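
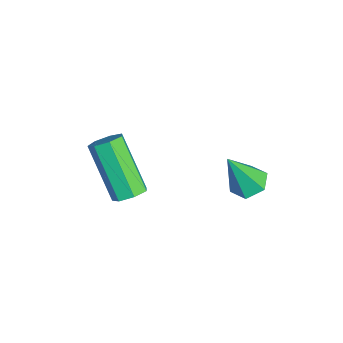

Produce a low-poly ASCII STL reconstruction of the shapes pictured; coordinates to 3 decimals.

solid 
facet normal 0.591 0.278 -0.757
outer loop
vertex -2.467 -0.034 -2.675
vertex -2.922 -0.109 -3.058
vertex -2.766 0.384 -2.755
endloop
endfacet
facet normal 0.566 0.526 0.635
outer loop
vertex -2.467 -0.034 -2.675
vertex -2.766 0.384 -2.755
vertex -3.742 -0.636 -1.039
endloop
endfacet
facet normal 0.567 0.526 0.635
outer loop
vertex -3.742 -0.636 -1.039
vertex -2.766 0.384 -2.755
vertex -4.041 -0.217 -1.119
endloop
endfacet
facet normal -0.591 -0.277 0.758
outer loop
vertex -3.742 -0.636 -1.039
vertex -4.041 -0.217 -1.119
vertex -4.198 -0.711 -1.422
endloop
endfacet
facet normal 0.591 0.279 -0.757
outer loop
vertex -2.766 0.384 -2.755
vertex -2.922 -0.109 -3.058
vertex -3.183 0.431 -3.063
endloop
endfacet
facet normal -0.096 0.956 0.276
outer loop
vertex -2.766 0.384 -2.755
vertex -3.183 0.431 -3.063
vertex -4.041 -0.217 -1.119
endloop
endfacet
facet normal -0.096 0.956 0.276
outer loop
vertex -4.041 -0.217 -1.119
vertex -3.183 0.431 -3.063
vertex -4.458 -0.17 -1.426
endloop
endfacet
facet normal -0.590 -0.278 0.758
outer loop
vertex -4.041 -0.217 -1.119
vertex -4.458 -0.17 -1.426
vertex -4.198 -0.711 -1.422
endloop
endfacet
facet normal 0.590 0.278 -0.758
outer loop
vertex -3.183 0.431 -3.063
vertex -2.922 -0.109 -3.058
vertex -3.404 0.071 -3.367
endloop
endfacet
facet normal -0.687 0.667 -0.290
outer loop
vertex -3.183 0.431 -3.063
vertex -3.404 0.071 -3.367
vertex -4.458 -0.17 -1.426
endloop
endfacet
facet normal -0.686 0.667 -0.290
outer loop
vertex -4.458 -0.17 -1.426
vertex -3.404 0.071 -3.367
vertex -4.679 -0.53 -1.731
endloop
endfacet
facet normal -0.591 -0.278 0.757
outer loop
vertex -4.458 -0.17 -1.426
vertex -4.679 -0.53 -1.731
vertex -4.198 -0.711 -1.422
endloop
endfacet
facet normal 0.590 0.279 -0.758
outer loop
vertex -3.404 0.071 -3.367
vertex -2.922 -0.109 -3.058
vertex -3.262 -0.425 -3.439
endloop
endfacet
facet normal -0.760 -0.125 -0.638
outer loop
vertex -3.404 0.071 -3.367
vertex -3.262 -0.425 -3.439
vertex -4.679 -0.53 -1.731
endloop
endfacet
facet normal -0.760 -0.125 -0.638
outer loop
vertex -4.679 -0.53 -1.731
vertex -3.262 -0.425 -3.439
vertex -4.537 -1.026 -1.803
endloop
endfacet
facet normal -0.591 -0.279 0.757
outer loop
vertex -4.679 -0.53 -1.731
vertex -4.537 -1.026 -1.803
vertex -4.198 -0.711 -1.422
endloop
endfacet
facet normal 0.590 0.279 -0.758
outer loop
vertex -3.262 -0.425 -3.439
vertex -2.922 -0.109 -3.058
vertex -2.864 -0.683 -3.224
endloop
endfacet
facet normal -0.260 -0.823 -0.505
outer loop
vertex -3.262 -0.425 -3.439
vertex -2.864 -0.683 -3.224
vertex -4.537 -1.026 -1.803
endloop
endfacet
facet normal -0.262 -0.822 -0.506
outer loop
vertex -4.537 -1.026 -1.803
vertex -2.864 -0.683 -3.224
vertex -4.14 -1.285 -1.588
endloop
endfacet
facet normal -0.592 -0.279 0.757
outer loop
vertex -4.537 -1.026 -1.803
vertex -4.14 -1.285 -1.588
vertex -4.198 -0.711 -1.422
endloop
endfacet
facet normal 0.590 0.279 -0.757
outer loop
vertex -2.864 -0.683 -3.224
vertex -2.922 -0.109 -3.058
vertex -2.51 -0.509 -2.884
endloop
endfacet
facet normal 0.435 -0.900 0.008
outer loop
vertex -2.864 -0.683 -3.224
vertex -2.51 -0.509 -2.884
vertex -4.14 -1.285 -1.588
endloop
endfacet
facet normal 0.435 -0.900 0.008
outer loop
vertex -4.14 -1.285 -1.588
vertex -2.51 -0.509 -2.884
vertex -3.786 -1.111 -1.248
endloop
endfacet
facet normal -0.590 -0.279 0.757
outer loop
vertex -4.14 -1.285 -1.588
vertex -3.786 -1.111 -1.248
vertex -4.198 -0.711 -1.422
endloop
endfacet
facet normal 0.591 0.279 -0.757
outer loop
vertex -2.51 -0.509 -2.884
vertex -2.922 -0.109 -3.058
vertex -2.467 -0.034 -2.675
endloop
endfacet
facet normal 0.803 -0.300 0.516
outer loop
vertex -2.51 -0.509 -2.884
vertex -2.467 -0.034 -2.675
vertex -3.786 -1.111 -1.248
endloop
endfacet
facet normal 0.803 -0.301 0.515
outer loop
vertex -3.786 -1.111 -1.248
vertex -2.467 -0.034 -2.675
vertex -3.742 -0.636 -1.039
endloop
endfacet
facet normal -0.590 -0.279 0.757
outer loop
vertex -3.786 -1.111 -1.248
vertex -3.742 -0.636 -1.039
vertex -4.198 -0.711 -1.422
endloop
endfacet
facet normal -0.097 0.419 -0.903
outer loop
vertex -0.625 3.668 -0.778
vertex -1.131 3.28 -0.904
vertex -1.227 3.859 -0.625
endloop
endfacet
facet normal 0.376 0.680 0.629
outer loop
vertex -0.625 3.668 -0.778
vertex -1.227 3.859 -0.625
vertex -0.969 2.58 0.604
endloop
endfacet
facet normal -0.097 0.419 -0.903
outer loop
vertex -1.227 3.859 -0.625
vertex -1.131 3.28 -0.904
vertex -1.733 3.47 -0.751
endloop
endfacet
facet normal -0.557 0.514 0.652
outer loop
vertex -1.227 3.859 -0.625
vertex -1.733 3.47 -0.751
vertex -0.969 2.58 0.604
endloop
endfacet
facet normal -0.097 0.419 -0.903
outer loop
vertex -1.733 3.47 -0.751
vertex -1.131 3.28 -0.904
vertex -1.637 2.891 -1.03
endloop
endfacet
facet normal -0.902 -0.300 0.312
outer loop
vertex -1.733 3.47 -0.751
vertex -1.637 2.891 -1.03
vertex -0.969 2.58 0.604
endloop
endfacet
facet normal -0.097 0.419 -0.903
outer loop
vertex -1.637 2.891 -1.03
vertex -1.131 3.28 -0.904
vertex -1.034 2.701 -1.183
endloop
endfacet
facet normal -0.312 -0.949 -0.053
outer loop
vertex -1.637 2.891 -1.03
vertex -1.034 2.701 -1.183
vertex -0.969 2.58 0.604
endloop
endfacet
facet normal -0.097 0.419 -0.903
outer loop
vertex -1.034 2.701 -1.183
vertex -1.131 3.28 -0.904
vertex -0.529 3.089 -1.057
endloop
endfacet
facet normal 0.619 -0.782 -0.075
outer loop
vertex -1.034 2.701 -1.183
vertex -0.529 3.089 -1.057
vertex -0.969 2.58 0.604
endloop
endfacet
facet normal -0.097 0.419 -0.903
outer loop
vertex -0.529 3.089 -1.057
vertex -1.131 3.28 -0.904
vertex -0.625 3.668 -0.778
endloop
endfacet
facet normal 0.964 0.032 0.265
outer loop
vertex -0.529 3.089 -1.057
vertex -0.625 3.668 -0.778
vertex -0.969 2.58 0.604
endloop
endfacet

endsolid


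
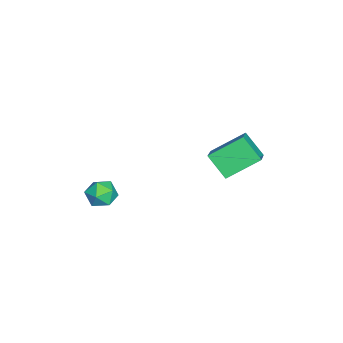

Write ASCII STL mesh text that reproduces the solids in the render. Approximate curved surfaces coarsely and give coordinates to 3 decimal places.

solid 
facet normal -0.364 -0.619 0.695
outer loop
vertex 1.215 0.821 3.298
vertex 0.605 2.232 4.235
vertex -0.068 0.753 2.565
endloop
endfacet
facet normal 0.339 -0.784 -0.520
outer loop
vertex 0.435 1.608 1.605
vertex 1.215 0.821 3.298
vertex -0.068 0.753 2.565
endloop
endfacet
facet normal -0.364 -0.619 0.695
outer loop
vertex -0.068 0.753 2.565
vertex 0.605 2.232 4.235
vertex -0.678 2.164 3.502
endloop
endfacet
facet normal -0.867 -0.046 -0.495
outer loop
vertex -0.678 2.164 3.502
vertex 0.435 1.608 1.605
vertex -0.068 0.753 2.565
endloop
endfacet
facet normal 0.867 0.046 0.495
outer loop
vertex 1.215 0.821 3.298
vertex 1.108 3.087 3.275
vertex 0.605 2.232 4.235
endloop
endfacet
facet normal 0.339 -0.784 -0.520
outer loop
vertex 1.718 1.676 2.338
vertex 1.215 0.821 3.298
vertex 0.435 1.608 1.605
endloop
endfacet
facet normal 0.867 0.046 0.495
outer loop
vertex 1.718 1.676 2.338
vertex 1.108 3.087 3.275
vertex 1.215 0.821 3.298
endloop
endfacet
facet normal -0.339 0.784 0.520
outer loop
vertex 0.605 2.232 4.235
vertex 1.108 3.087 3.275
vertex -0.678 2.164 3.502
endloop
endfacet
facet normal -0.867 -0.046 -0.495
outer loop
vertex -0.175 3.019 2.542
vertex 0.435 1.608 1.605
vertex -0.678 2.164 3.502
endloop
endfacet
facet normal -0.339 0.784 0.520
outer loop
vertex -0.678 2.164 3.502
vertex 1.108 3.087 3.275
vertex -0.175 3.019 2.542
endloop
endfacet
facet normal 0.364 0.619 -0.695
outer loop
vertex -0.175 3.019 2.542
vertex 1.718 1.676 2.338
vertex 0.435 1.608 1.605
endloop
endfacet
facet normal 0.364 0.619 -0.695
outer loop
vertex 1.108 3.087 3.275
vertex 1.718 1.676 2.338
vertex -0.175 3.019 2.542
endloop
endfacet
facet normal -0.795 0.605 -0.035
outer loop
vertex 3.275 -2.581 1.929
vertex 2.821 -3.185 1.795
vertex 2.96 -2.961 2.516
endloop
endfacet
facet normal -0.296 0.866 0.402
outer loop
vertex 3.275 -2.581 1.929
vertex 2.96 -2.961 2.516
vertex 3.691 -2.73 2.556
endloop
endfacet
facet normal 0.304 0.952 0.025
outer loop
vertex 3.275 -2.581 1.929
vertex 3.691 -2.73 2.556
vertex 4.004 -2.812 1.86
endloop
endfacet
facet normal 0.175 0.744 -0.645
outer loop
vertex 3.275 -2.581 1.929
vertex 4.004 -2.812 1.86
vertex 3.466 -3.093 1.39
endloop
endfacet
facet normal -0.504 0.530 -0.682
outer loop
vertex 3.275 -2.581 1.929
vertex 3.466 -3.093 1.39
vertex 2.821 -3.185 1.795
endloop
endfacet
facet normal -0.170 0.379 0.910
outer loop
vertex 3.691 -2.73 2.556
vertex 2.96 -2.961 2.516
vertex 3.494 -3.427 2.81
endloop
endfacet
facet normal -0.979 -0.042 0.202
outer loop
vertex 2.96 -2.961 2.516
vertex 2.821 -3.185 1.795
vertex 2.956 -3.708 2.34
endloop
endfacet
facet normal -0.508 -0.165 -0.846
outer loop
vertex 2.821 -3.185 1.795
vertex 3.466 -3.093 1.39
vertex 3.269 -3.79 1.644
endloop
endfacet
facet normal 0.591 0.182 -0.786
outer loop
vertex 3.466 -3.093 1.39
vertex 4.004 -2.812 1.86
vertex 4.0 -3.559 1.684
endloop
endfacet
facet normal 0.801 0.519 0.299
outer loop
vertex 4.004 -2.812 1.86
vertex 3.691 -2.73 2.556
vertex 4.139 -3.335 2.405
endloop
endfacet
facet normal -0.175 -0.744 0.645
outer loop
vertex 3.685 -3.939 2.271
vertex 3.494 -3.427 2.81
vertex 2.956 -3.708 2.34
endloop
endfacet
facet normal -0.304 -0.952 -0.025
outer loop
vertex 3.685 -3.939 2.271
vertex 2.956 -3.708 2.34
vertex 3.269 -3.79 1.644
endloop
endfacet
facet normal 0.296 -0.866 -0.402
outer loop
vertex 3.685 -3.939 2.271
vertex 3.269 -3.79 1.644
vertex 4.0 -3.559 1.684
endloop
endfacet
facet normal 0.795 -0.605 0.035
outer loop
vertex 3.685 -3.939 2.271
vertex 4.0 -3.559 1.684
vertex 4.139 -3.335 2.405
endloop
endfacet
facet normal 0.504 -0.530 0.682
outer loop
vertex 3.685 -3.939 2.271
vertex 4.139 -3.335 2.405
vertex 3.494 -3.427 2.81
endloop
endfacet
facet normal -0.591 -0.182 0.786
outer loop
vertex 2.956 -3.708 2.34
vertex 3.494 -3.427 2.81
vertex 2.96 -2.961 2.516
endloop
endfacet
facet normal -0.801 -0.519 -0.299
outer loop
vertex 3.269 -3.79 1.644
vertex 2.956 -3.708 2.34
vertex 2.821 -3.185 1.795
endloop
endfacet
facet normal 0.170 -0.379 -0.910
outer loop
vertex 4.0 -3.559 1.684
vertex 3.269 -3.79 1.644
vertex 3.466 -3.093 1.39
endloop
endfacet
facet normal 0.979 0.042 -0.202
outer loop
vertex 4.139 -3.335 2.405
vertex 4.0 -3.559 1.684
vertex 4.004 -2.812 1.86
endloop
endfacet
facet normal 0.508 0.165 0.846
outer loop
vertex 3.494 -3.427 2.81
vertex 4.139 -3.335 2.405
vertex 3.691 -2.73 2.556
endloop
endfacet

endsolid


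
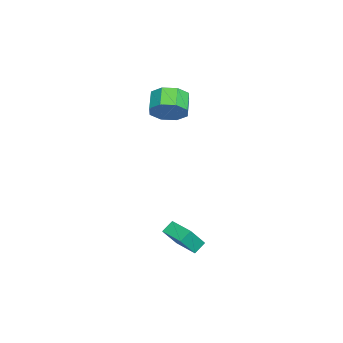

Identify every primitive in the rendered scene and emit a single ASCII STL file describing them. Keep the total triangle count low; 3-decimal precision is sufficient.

solid 
facet normal 0.869 0.120 -0.481
outer loop
vertex -1.522 0.971 4.35
vertex -2.06 1.298 3.46
vertex -1.644 1.796 4.336
endloop
endfacet
facet normal 0.473 0.085 0.877
outer loop
vertex -1.522 0.971 4.35
vertex -1.644 1.796 4.336
vertex -2.642 0.815 4.97
endloop
endfacet
facet normal 0.474 0.085 0.877
outer loop
vertex -2.642 0.815 4.97
vertex -1.644 1.796 4.336
vertex -2.764 1.641 4.956
endloop
endfacet
facet normal -0.869 -0.120 0.481
outer loop
vertex -2.642 0.815 4.97
vertex -2.764 1.641 4.956
vertex -3.18 1.142 4.08
endloop
endfacet
facet normal 0.868 0.121 -0.481
outer loop
vertex -1.644 1.796 4.336
vertex -2.06 1.298 3.46
vertex -2.01 2.329 3.809
endloop
endfacet
facet normal 0.231 0.760 0.608
outer loop
vertex -1.644 1.796 4.336
vertex -2.01 2.329 3.809
vertex -2.764 1.641 4.956
endloop
endfacet
facet normal 0.231 0.760 0.608
outer loop
vertex -2.764 1.641 4.956
vertex -2.01 2.329 3.809
vertex -3.13 2.174 4.429
endloop
endfacet
facet normal -0.868 -0.121 0.481
outer loop
vertex -2.764 1.641 4.956
vertex -3.13 2.174 4.429
vertex -3.18 1.142 4.08
endloop
endfacet
facet normal 0.869 0.121 -0.480
outer loop
vertex -2.01 2.329 3.809
vertex -2.06 1.298 3.46
vertex -2.405 2.258 3.077
endloop
endfacet
facet normal -0.146 0.989 -0.017
outer loop
vertex -2.01 2.329 3.809
vertex -2.405 2.258 3.077
vertex -3.13 2.174 4.429
endloop
endfacet
facet normal -0.146 0.989 -0.017
outer loop
vertex -3.13 2.174 4.429
vertex -2.405 2.258 3.077
vertex -3.525 2.103 3.698
endloop
endfacet
facet normal -0.868 -0.121 0.481
outer loop
vertex -3.13 2.174 4.429
vertex -3.525 2.103 3.698
vertex -3.18 1.142 4.08
endloop
endfacet
facet normal 0.869 0.120 -0.481
outer loop
vertex -2.405 2.258 3.077
vertex -2.06 1.298 3.46
vertex -2.598 1.625 2.57
endloop
endfacet
facet normal -0.439 0.639 -0.631
outer loop
vertex -2.405 2.258 3.077
vertex -2.598 1.625 2.57
vertex -3.525 2.103 3.698
endloop
endfacet
facet normal -0.439 0.639 -0.631
outer loop
vertex -3.525 2.103 3.698
vertex -2.598 1.625 2.57
vertex -3.718 1.469 3.19
endloop
endfacet
facet normal -0.869 -0.121 0.481
outer loop
vertex -3.525 2.103 3.698
vertex -3.718 1.469 3.19
vertex -3.18 1.142 4.08
endloop
endfacet
facet normal 0.869 0.120 -0.481
outer loop
vertex -2.598 1.625 2.57
vertex -2.06 1.298 3.46
vertex -2.476 0.799 2.584
endloop
endfacet
facet normal -0.474 -0.085 -0.877
outer loop
vertex -2.598 1.625 2.57
vertex -2.476 0.799 2.584
vertex -3.718 1.469 3.19
endloop
endfacet
facet normal -0.474 -0.085 -0.877
outer loop
vertex -3.718 1.469 3.19
vertex -2.476 0.799 2.584
vertex -3.596 0.644 3.204
endloop
endfacet
facet normal -0.869 -0.120 0.481
outer loop
vertex -3.718 1.469 3.19
vertex -3.596 0.644 3.204
vertex -3.18 1.142 4.08
endloop
endfacet
facet normal 0.868 0.121 -0.481
outer loop
vertex -2.476 0.799 2.584
vertex -2.06 1.298 3.46
vertex -2.11 0.266 3.111
endloop
endfacet
facet normal -0.231 -0.760 -0.608
outer loop
vertex -2.476 0.799 2.584
vertex -2.11 0.266 3.111
vertex -3.596 0.644 3.204
endloop
endfacet
facet normal -0.231 -0.760 -0.608
outer loop
vertex -3.596 0.644 3.204
vertex -2.11 0.266 3.111
vertex -3.23 0.111 3.731
endloop
endfacet
facet normal -0.868 -0.121 0.481
outer loop
vertex -3.596 0.644 3.204
vertex -3.23 0.111 3.731
vertex -3.18 1.142 4.08
endloop
endfacet
facet normal 0.868 0.121 -0.481
outer loop
vertex -2.11 0.266 3.111
vertex -2.06 1.298 3.46
vertex -1.715 0.337 3.842
endloop
endfacet
facet normal 0.146 -0.989 0.017
outer loop
vertex -2.11 0.266 3.111
vertex -1.715 0.337 3.842
vertex -3.23 0.111 3.731
endloop
endfacet
facet normal 0.146 -0.989 0.017
outer loop
vertex -3.23 0.111 3.731
vertex -1.715 0.337 3.842
vertex -2.835 0.182 4.463
endloop
endfacet
facet normal -0.869 -0.121 0.480
outer loop
vertex -3.23 0.111 3.731
vertex -2.835 0.182 4.463
vertex -3.18 1.142 4.08
endloop
endfacet
facet normal 0.869 0.121 -0.481
outer loop
vertex -1.715 0.337 3.842
vertex -2.06 1.298 3.46
vertex -1.522 0.971 4.35
endloop
endfacet
facet normal 0.439 -0.639 0.631
outer loop
vertex -1.715 0.337 3.842
vertex -1.522 0.971 4.35
vertex -2.835 0.182 4.463
endloop
endfacet
facet normal 0.439 -0.639 0.631
outer loop
vertex -2.835 0.182 4.463
vertex -1.522 0.971 4.35
vertex -2.642 0.815 4.97
endloop
endfacet
facet normal -0.869 -0.120 0.481
outer loop
vertex -2.835 0.182 4.463
vertex -2.642 0.815 4.97
vertex -3.18 1.142 4.08
endloop
endfacet
facet normal -0.419 0.380 -0.824
outer loop
vertex 2.872 3.298 -2.358
vertex 3.788 4.446 -2.294
vertex 3.414 2.892 -2.821
endloop
endfacet
facet normal -0.623 -0.781 -0.044
outer loop
vertex 4.072 2.294 -1.526
vertex 2.872 3.298 -2.358
vertex 3.414 2.892 -2.821
endloop
endfacet
facet normal -0.419 0.380 -0.824
outer loop
vertex 3.414 2.892 -2.821
vertex 3.788 4.446 -2.294
vertex 4.33 4.04 -2.757
endloop
endfacet
facet normal 0.660 -0.495 -0.564
outer loop
vertex 4.33 4.04 -2.757
vertex 4.072 2.294 -1.526
vertex 3.414 2.892 -2.821
endloop
endfacet
facet normal -0.660 0.495 0.564
outer loop
vertex 2.872 3.298 -2.358
vertex 4.446 3.848 -0.999
vertex 3.788 4.446 -2.294
endloop
endfacet
facet normal -0.623 -0.781 -0.044
outer loop
vertex 3.53 2.7 -1.063
vertex 2.872 3.298 -2.358
vertex 4.072 2.294 -1.526
endloop
endfacet
facet normal -0.660 0.495 0.564
outer loop
vertex 3.53 2.7 -1.063
vertex 4.446 3.848 -0.999
vertex 2.872 3.298 -2.358
endloop
endfacet
facet normal 0.623 0.781 0.044
outer loop
vertex 3.788 4.446 -2.294
vertex 4.446 3.848 -0.999
vertex 4.33 4.04 -2.757
endloop
endfacet
facet normal 0.660 -0.495 -0.564
outer loop
vertex 4.988 3.442 -1.462
vertex 4.072 2.294 -1.526
vertex 4.33 4.04 -2.757
endloop
endfacet
facet normal 0.623 0.781 0.044
outer loop
vertex 4.33 4.04 -2.757
vertex 4.446 3.848 -0.999
vertex 4.988 3.442 -1.462
endloop
endfacet
facet normal 0.419 -0.380 0.824
outer loop
vertex 4.988 3.442 -1.462
vertex 3.53 2.7 -1.063
vertex 4.072 2.294 -1.526
endloop
endfacet
facet normal 0.419 -0.380 0.824
outer loop
vertex 4.446 3.848 -0.999
vertex 3.53 2.7 -1.063
vertex 4.988 3.442 -1.462
endloop
endfacet

endsolid


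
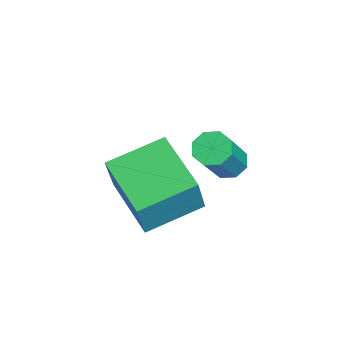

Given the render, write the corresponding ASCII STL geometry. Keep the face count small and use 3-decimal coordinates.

solid 
facet normal -0.555 0.258 -0.791
outer loop
vertex -1.243 -0.024 2.074
vertex -1.628 0.214 2.422
vertex -1.16 0.397 2.153
endloop
endfacet
facet normal 0.810 -0.050 -0.584
outer loop
vertex -1.243 -0.024 2.074
vertex -1.16 0.397 2.153
vertex -0.068 -0.572 3.751
endloop
endfacet
facet normal 0.810 -0.052 -0.585
outer loop
vertex -0.068 -0.572 3.751
vertex -1.16 0.397 2.153
vertex 0.016 -0.151 3.83
endloop
endfacet
facet normal 0.554 -0.259 0.791
outer loop
vertex -0.068 -0.572 3.751
vertex 0.016 -0.151 3.83
vertex -0.452 -0.334 4.098
endloop
endfacet
facet normal -0.555 0.258 -0.791
outer loop
vertex -1.16 0.397 2.153
vertex -1.628 0.214 2.422
vertex -1.35 0.711 2.389
endloop
endfacet
facet normal 0.709 0.644 -0.287
outer loop
vertex -1.16 0.397 2.153
vertex -1.35 0.711 2.389
vertex 0.016 -0.151 3.83
endloop
endfacet
facet normal 0.709 0.644 -0.287
outer loop
vertex 0.016 -0.151 3.83
vertex -1.35 0.711 2.389
vertex -0.174 0.163 4.066
endloop
endfacet
facet normal 0.554 -0.259 0.791
outer loop
vertex 0.016 -0.151 3.83
vertex -0.174 0.163 4.066
vertex -0.452 -0.334 4.098
endloop
endfacet
facet normal -0.555 0.258 -0.791
outer loop
vertex -1.35 0.711 2.389
vertex -1.628 0.214 2.422
vertex -1.703 0.733 2.644
endloop
endfacet
facet normal 0.191 0.965 0.181
outer loop
vertex -1.35 0.711 2.389
vertex -1.703 0.733 2.644
vertex -0.174 0.163 4.066
endloop
endfacet
facet normal 0.191 0.965 0.182
outer loop
vertex -0.174 0.163 4.066
vertex -1.703 0.733 2.644
vertex -0.528 0.185 4.321
endloop
endfacet
facet normal 0.554 -0.259 0.791
outer loop
vertex -0.174 0.163 4.066
vertex -0.528 0.185 4.321
vertex -0.452 -0.334 4.098
endloop
endfacet
facet normal -0.555 0.258 -0.791
outer loop
vertex -1.703 0.733 2.644
vertex -1.628 0.214 2.422
vertex -2.012 0.452 2.769
endloop
endfacet
facet normal -0.436 0.720 0.541
outer loop
vertex -1.703 0.733 2.644
vertex -2.012 0.452 2.769
vertex -0.528 0.185 4.321
endloop
endfacet
facet normal -0.436 0.720 0.541
outer loop
vertex -0.528 0.185 4.321
vertex -2.012 0.452 2.769
vertex -0.837 -0.096 4.446
endloop
endfacet
facet normal 0.555 -0.258 0.791
outer loop
vertex -0.528 0.185 4.321
vertex -0.837 -0.096 4.446
vertex -0.452 -0.334 4.098
endloop
endfacet
facet normal -0.554 0.259 -0.791
outer loop
vertex -2.012 0.452 2.769
vertex -1.628 0.214 2.422
vertex -2.096 0.031 2.69
endloop
endfacet
facet normal -0.810 0.052 0.584
outer loop
vertex -2.012 0.452 2.769
vertex -2.096 0.031 2.69
vertex -0.837 -0.096 4.446
endloop
endfacet
facet normal -0.810 0.050 0.584
outer loop
vertex -0.837 -0.096 4.446
vertex -2.096 0.031 2.69
vertex -0.92 -0.517 4.367
endloop
endfacet
facet normal 0.555 -0.258 0.791
outer loop
vertex -0.837 -0.096 4.446
vertex -0.92 -0.517 4.367
vertex -0.452 -0.334 4.098
endloop
endfacet
facet normal -0.554 0.259 -0.791
outer loop
vertex -2.096 0.031 2.69
vertex -1.628 0.214 2.422
vertex -1.906 -0.283 2.454
endloop
endfacet
facet normal -0.709 -0.644 0.287
outer loop
vertex -2.096 0.031 2.69
vertex -1.906 -0.283 2.454
vertex -0.92 -0.517 4.367
endloop
endfacet
facet normal -0.709 -0.644 0.287
outer loop
vertex -0.92 -0.517 4.367
vertex -1.906 -0.283 2.454
vertex -0.73 -0.831 4.131
endloop
endfacet
facet normal 0.555 -0.258 0.791
outer loop
vertex -0.92 -0.517 4.367
vertex -0.73 -0.831 4.131
vertex -0.452 -0.334 4.098
endloop
endfacet
facet normal -0.554 0.259 -0.791
outer loop
vertex -1.906 -0.283 2.454
vertex -1.628 0.214 2.422
vertex -1.552 -0.305 2.199
endloop
endfacet
facet normal -0.191 -0.965 -0.182
outer loop
vertex -1.906 -0.283 2.454
vertex -1.552 -0.305 2.199
vertex -0.73 -0.831 4.131
endloop
endfacet
facet normal -0.191 -0.965 -0.181
outer loop
vertex -0.73 -0.831 4.131
vertex -1.552 -0.305 2.199
vertex -0.377 -0.853 3.876
endloop
endfacet
facet normal 0.555 -0.258 0.791
outer loop
vertex -0.73 -0.831 4.131
vertex -0.377 -0.853 3.876
vertex -0.452 -0.334 4.098
endloop
endfacet
facet normal -0.555 0.258 -0.791
outer loop
vertex -1.552 -0.305 2.199
vertex -1.628 0.214 2.422
vertex -1.243 -0.024 2.074
endloop
endfacet
facet normal 0.436 -0.720 -0.541
outer loop
vertex -1.552 -0.305 2.199
vertex -1.243 -0.024 2.074
vertex -0.377 -0.853 3.876
endloop
endfacet
facet normal 0.436 -0.720 -0.541
outer loop
vertex -0.377 -0.853 3.876
vertex -1.243 -0.024 2.074
vertex -0.068 -0.572 3.751
endloop
endfacet
facet normal 0.555 -0.258 0.791
outer loop
vertex -0.377 -0.853 3.876
vertex -0.068 -0.572 3.751
vertex -0.452 -0.334 4.098
endloop
endfacet
facet normal -0.884 -0.390 0.259
outer loop
vertex -2.335 -3.095 1.916
vertex -2.938 -1.404 2.402
vertex -2.878 -2.859 0.419
endloop
endfacet
facet normal 0.324 -0.909 -0.261
outer loop
vertex -1.102 -2.076 -0.102
vertex -2.335 -3.095 1.916
vertex -2.878 -2.859 0.419
endloop
endfacet
facet normal -0.884 -0.389 0.259
outer loop
vertex -2.878 -2.859 0.419
vertex -2.938 -1.404 2.402
vertex -3.481 -1.167 0.905
endloop
endfacet
facet normal -0.337 0.147 -0.930
outer loop
vertex -3.481 -1.167 0.905
vertex -1.102 -2.076 -0.102
vertex -2.878 -2.859 0.419
endloop
endfacet
facet normal 0.338 -0.147 0.930
outer loop
vertex -2.335 -3.095 1.916
vertex -1.162 -0.621 1.881
vertex -2.938 -1.404 2.402
endloop
endfacet
facet normal 0.324 -0.909 -0.261
outer loop
vertex -0.559 -2.313 1.395
vertex -2.335 -3.095 1.916
vertex -1.102 -2.076 -0.102
endloop
endfacet
facet normal 0.337 -0.147 0.930
outer loop
vertex -0.559 -2.313 1.395
vertex -1.162 -0.621 1.881
vertex -2.335 -3.095 1.916
endloop
endfacet
facet normal -0.324 0.909 0.261
outer loop
vertex -2.938 -1.404 2.402
vertex -1.162 -0.621 1.881
vertex -3.481 -1.167 0.905
endloop
endfacet
facet normal -0.337 0.147 -0.930
outer loop
vertex -1.705 -0.385 0.384
vertex -1.102 -2.076 -0.102
vertex -3.481 -1.167 0.905
endloop
endfacet
facet normal -0.324 0.909 0.261
outer loop
vertex -3.481 -1.167 0.905
vertex -1.162 -0.621 1.881
vertex -1.705 -0.385 0.384
endloop
endfacet
facet normal 0.884 0.390 -0.259
outer loop
vertex -1.705 -0.385 0.384
vertex -0.559 -2.313 1.395
vertex -1.102 -2.076 -0.102
endloop
endfacet
facet normal 0.884 0.389 -0.259
outer loop
vertex -1.162 -0.621 1.881
vertex -0.559 -2.313 1.395
vertex -1.705 -0.385 0.384
endloop
endfacet

endsolid


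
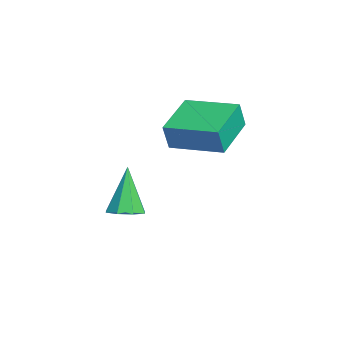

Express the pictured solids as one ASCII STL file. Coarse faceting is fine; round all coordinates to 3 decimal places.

solid 
facet normal -0.849 0.468 0.245
outer loop
vertex -0.157 0.824 4.345
vertex 0.753 2.378 4.531
vertex -0.314 1.028 3.41
endloop
endfacet
facet normal -0.503 -0.858 -0.103
outer loop
vertex 1.147 0.222 2.989
vertex -0.157 0.824 4.345
vertex -0.314 1.028 3.41
endloop
endfacet
facet normal -0.849 0.468 0.244
outer loop
vertex -0.314 1.028 3.41
vertex 0.753 2.378 4.531
vertex 0.596 2.581 3.595
endloop
endfacet
facet normal -0.162 0.210 -0.964
outer loop
vertex 0.596 2.581 3.595
vertex 1.147 0.222 2.989
vertex -0.314 1.028 3.41
endloop
endfacet
facet normal 0.162 -0.210 0.964
outer loop
vertex -0.157 0.824 4.345
vertex 2.214 1.572 4.11
vertex 0.753 2.378 4.531
endloop
endfacet
facet normal -0.502 -0.859 -0.102
outer loop
vertex 1.304 0.019 3.925
vertex -0.157 0.824 4.345
vertex 1.147 0.222 2.989
endloop
endfacet
facet normal 0.162 -0.210 0.964
outer loop
vertex 1.304 0.019 3.925
vertex 2.214 1.572 4.11
vertex -0.157 0.824 4.345
endloop
endfacet
facet normal 0.503 0.858 0.102
outer loop
vertex 0.753 2.378 4.531
vertex 2.214 1.572 4.11
vertex 0.596 2.581 3.595
endloop
endfacet
facet normal -0.162 0.210 -0.964
outer loop
vertex 2.057 1.776 3.175
vertex 1.147 0.222 2.989
vertex 0.596 2.581 3.595
endloop
endfacet
facet normal 0.503 0.858 0.103
outer loop
vertex 0.596 2.581 3.595
vertex 2.214 1.572 4.11
vertex 2.057 1.776 3.175
endloop
endfacet
facet normal 0.849 -0.468 -0.244
outer loop
vertex 2.057 1.776 3.175
vertex 1.304 0.019 3.925
vertex 1.147 0.222 2.989
endloop
endfacet
facet normal 0.849 -0.468 -0.245
outer loop
vertex 2.214 1.572 4.11
vertex 1.304 0.019 3.925
vertex 2.057 1.776 3.175
endloop
endfacet
facet normal 0.385 -0.070 -0.920
outer loop
vertex 0.754 -1.337 -0.045
vertex 0.223 -1.052 -0.289
vertex 0.796 -0.841 -0.065
endloop
endfacet
facet normal 0.747 -0.037 0.663
outer loop
vertex 0.754 -1.337 -0.045
vertex 0.796 -0.841 -0.065
vertex -0.463 -0.928 1.349
endloop
endfacet
facet normal 0.385 -0.069 -0.920
outer loop
vertex 0.796 -0.841 -0.065
vertex 0.223 -1.052 -0.289
vertex 0.502 -0.469 -0.216
endloop
endfacet
facet normal 0.549 0.648 0.528
outer loop
vertex 0.796 -0.841 -0.065
vertex 0.502 -0.469 -0.216
vertex -0.463 -0.928 1.349
endloop
endfacet
facet normal 0.386 -0.070 -0.920
outer loop
vertex 0.502 -0.469 -0.216
vertex 0.223 -1.052 -0.289
vertex 0.045 -0.439 -0.41
endloop
endfacet
facet normal -0.045 0.966 0.255
outer loop
vertex 0.502 -0.469 -0.216
vertex 0.045 -0.439 -0.41
vertex -0.463 -0.928 1.349
endloop
endfacet
facet normal 0.385 -0.070 -0.920
outer loop
vertex 0.045 -0.439 -0.41
vertex 0.223 -1.052 -0.289
vertex -0.308 -0.767 -0.533
endloop
endfacet
facet normal -0.682 0.731 0.006
outer loop
vertex 0.045 -0.439 -0.41
vertex -0.308 -0.767 -0.533
vertex -0.463 -0.928 1.349
endloop
endfacet
facet normal 0.386 -0.069 -0.920
outer loop
vertex -0.308 -0.767 -0.533
vertex 0.223 -1.052 -0.289
vertex -0.349 -1.263 -0.513
endloop
endfacet
facet normal -0.994 0.079 -0.075
outer loop
vertex -0.308 -0.767 -0.533
vertex -0.349 -1.263 -0.513
vertex -0.463 -0.928 1.349
endloop
endfacet
facet normal 0.386 -0.069 -0.920
outer loop
vertex -0.349 -1.263 -0.513
vertex 0.223 -1.052 -0.289
vertex -0.056 -1.635 -0.362
endloop
endfacet
facet normal -0.796 -0.603 0.060
outer loop
vertex -0.349 -1.263 -0.513
vertex -0.056 -1.635 -0.362
vertex -0.463 -0.928 1.349
endloop
endfacet
facet normal 0.386 -0.070 -0.920
outer loop
vertex -0.056 -1.635 -0.362
vertex 0.223 -1.052 -0.289
vertex 0.401 -1.665 -0.168
endloop
endfacet
facet normal -0.202 -0.921 0.333
outer loop
vertex -0.056 -1.635 -0.362
vertex 0.401 -1.665 -0.168
vertex -0.463 -0.928 1.349
endloop
endfacet
facet normal 0.385 -0.070 -0.920
outer loop
vertex 0.401 -1.665 -0.168
vertex 0.223 -1.052 -0.289
vertex 0.754 -1.337 -0.045
endloop
endfacet
facet normal 0.436 -0.687 0.582
outer loop
vertex 0.401 -1.665 -0.168
vertex 0.754 -1.337 -0.045
vertex -0.463 -0.928 1.349
endloop
endfacet

endsolid


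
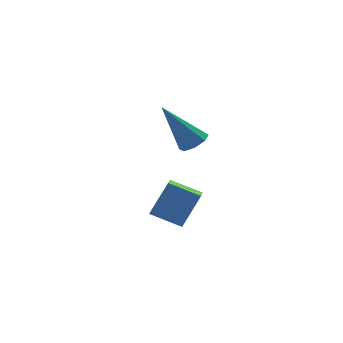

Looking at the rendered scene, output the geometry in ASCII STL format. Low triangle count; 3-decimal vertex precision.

solid 
facet normal 0.499 -0.258 -0.827
outer loop
vertex 3.682 -2.291 2.893
vertex 3.245 -2.575 2.718
vertex 3.42 -2.057 2.662
endloop
endfacet
facet normal 0.446 0.830 0.335
outer loop
vertex 3.682 -2.291 2.893
vertex 3.42 -2.057 2.662
vertex 2.335 -2.105 4.222
endloop
endfacet
facet normal 0.501 -0.258 -0.826
outer loop
vertex 3.42 -2.057 2.662
vertex 3.245 -2.575 2.718
vertex 3.056 -2.126 2.463
endloop
endfacet
facet normal -0.147 0.986 -0.072
outer loop
vertex 3.42 -2.057 2.662
vertex 3.056 -2.126 2.463
vertex 2.335 -2.105 4.222
endloop
endfacet
facet normal 0.501 -0.259 -0.826
outer loop
vertex 3.056 -2.126 2.463
vertex 3.245 -2.575 2.718
vertex 2.802 -2.458 2.413
endloop
endfacet
facet normal -0.733 0.607 -0.308
outer loop
vertex 3.056 -2.126 2.463
vertex 2.802 -2.458 2.413
vertex 2.335 -2.105 4.222
endloop
endfacet
facet normal 0.501 -0.258 -0.826
outer loop
vertex 2.802 -2.458 2.413
vertex 3.245 -2.575 2.718
vertex 2.808 -2.859 2.542
endloop
endfacet
facet normal -0.968 -0.089 -0.233
outer loop
vertex 2.802 -2.458 2.413
vertex 2.808 -2.859 2.542
vertex 2.335 -2.105 4.222
endloop
endfacet
facet normal 0.501 -0.258 -0.826
outer loop
vertex 2.808 -2.859 2.542
vertex 3.245 -2.575 2.718
vertex 3.07 -3.093 2.774
endloop
endfacet
facet normal -0.714 -0.691 0.109
outer loop
vertex 2.808 -2.859 2.542
vertex 3.07 -3.093 2.774
vertex 2.335 -2.105 4.222
endloop
endfacet
facet normal 0.501 -0.258 -0.826
outer loop
vertex 3.07 -3.093 2.774
vertex 3.245 -2.575 2.718
vertex 3.434 -3.024 2.973
endloop
endfacet
facet normal -0.122 -0.848 0.517
outer loop
vertex 3.07 -3.093 2.774
vertex 3.434 -3.024 2.973
vertex 2.335 -2.105 4.222
endloop
endfacet
facet normal 0.499 -0.260 -0.827
outer loop
vertex 3.434 -3.024 2.973
vertex 3.245 -2.575 2.718
vertex 3.688 -2.692 3.022
endloop
endfacet
facet normal 0.465 -0.467 0.752
outer loop
vertex 3.434 -3.024 2.973
vertex 3.688 -2.692 3.022
vertex 2.335 -2.105 4.222
endloop
endfacet
facet normal 0.499 -0.259 -0.827
outer loop
vertex 3.688 -2.692 3.022
vertex 3.245 -2.575 2.718
vertex 3.682 -2.291 2.893
endloop
endfacet
facet normal 0.700 0.228 0.677
outer loop
vertex 3.688 -2.692 3.022
vertex 3.682 -2.291 2.893
vertex 2.335 -2.105 4.222
endloop
endfacet
facet normal -0.765 0.521 0.378
outer loop
vertex 2.464 -2.334 0.846
vertex 2.799 -1.594 0.505
vertex 1.753 -2.542 -0.306
endloop
endfacet
facet normal -0.380 -0.840 0.386
outer loop
vertex 2.641 -3.146 -0.745
vertex 2.464 -2.334 0.846
vertex 1.753 -2.542 -0.306
endloop
endfacet
facet normal -0.765 0.521 0.378
outer loop
vertex 1.753 -2.542 -0.306
vertex 2.799 -1.594 0.505
vertex 2.088 -1.803 -0.647
endloop
endfacet
facet normal -0.519 -0.153 -0.841
outer loop
vertex 2.088 -1.803 -0.647
vertex 2.641 -3.146 -0.745
vertex 1.753 -2.542 -0.306
endloop
endfacet
facet normal 0.519 0.152 0.841
outer loop
vertex 2.464 -2.334 0.846
vertex 3.687 -2.198 0.066
vertex 2.799 -1.594 0.505
endloop
endfacet
facet normal -0.380 -0.840 0.387
outer loop
vertex 3.352 -2.937 0.407
vertex 2.464 -2.334 0.846
vertex 2.641 -3.146 -0.745
endloop
endfacet
facet normal 0.519 0.153 0.841
outer loop
vertex 3.352 -2.937 0.407
vertex 3.687 -2.198 0.066
vertex 2.464 -2.334 0.846
endloop
endfacet
facet normal 0.380 0.840 -0.387
outer loop
vertex 2.799 -1.594 0.505
vertex 3.687 -2.198 0.066
vertex 2.088 -1.803 -0.647
endloop
endfacet
facet normal -0.519 -0.152 -0.841
outer loop
vertex 2.976 -2.406 -1.086
vertex 2.641 -3.146 -0.745
vertex 2.088 -1.803 -0.647
endloop
endfacet
facet normal 0.380 0.841 -0.386
outer loop
vertex 2.088 -1.803 -0.647
vertex 3.687 -2.198 0.066
vertex 2.976 -2.406 -1.086
endloop
endfacet
facet normal 0.765 -0.521 -0.378
outer loop
vertex 2.976 -2.406 -1.086
vertex 3.352 -2.937 0.407
vertex 2.641 -3.146 -0.745
endloop
endfacet
facet normal 0.765 -0.521 -0.378
outer loop
vertex 3.687 -2.198 0.066
vertex 3.352 -2.937 0.407
vertex 2.976 -2.406 -1.086
endloop
endfacet

endsolid


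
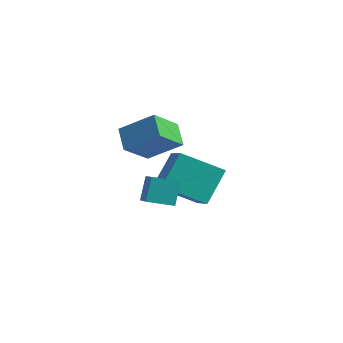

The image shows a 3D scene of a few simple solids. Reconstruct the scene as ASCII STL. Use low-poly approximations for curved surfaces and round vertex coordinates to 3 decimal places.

solid 
facet normal -0.646 0.534 0.545
outer loop
vertex -2.865 -1.371 3.395
vertex -2.687 -0.113 2.374
vertex -4.149 -1.958 2.448
endloop
endfacet
facet normal -0.109 -0.772 0.626
outer loop
vertex -3.413 -2.567 1.826
vertex -2.865 -1.371 3.395
vertex -4.149 -1.958 2.448
endloop
endfacet
facet normal -0.646 0.534 0.545
outer loop
vertex -4.149 -1.958 2.448
vertex -2.687 -0.113 2.374
vertex -3.971 -0.7 1.427
endloop
endfacet
facet normal -0.756 -0.345 -0.557
outer loop
vertex -3.971 -0.7 1.427
vertex -3.413 -2.567 1.826
vertex -4.149 -1.958 2.448
endloop
endfacet
facet normal 0.756 0.345 0.557
outer loop
vertex -2.865 -1.371 3.395
vertex -1.951 -0.722 1.752
vertex -2.687 -0.113 2.374
endloop
endfacet
facet normal -0.109 -0.772 0.626
outer loop
vertex -2.129 -1.98 2.773
vertex -2.865 -1.371 3.395
vertex -3.413 -2.567 1.826
endloop
endfacet
facet normal 0.756 0.345 0.557
outer loop
vertex -2.129 -1.98 2.773
vertex -1.951 -0.722 1.752
vertex -2.865 -1.371 3.395
endloop
endfacet
facet normal 0.109 0.772 -0.626
outer loop
vertex -2.687 -0.113 2.374
vertex -1.951 -0.722 1.752
vertex -3.971 -0.7 1.427
endloop
endfacet
facet normal -0.756 -0.345 -0.557
outer loop
vertex -3.235 -1.309 0.805
vertex -3.413 -2.567 1.826
vertex -3.971 -0.7 1.427
endloop
endfacet
facet normal 0.109 0.772 -0.626
outer loop
vertex -3.971 -0.7 1.427
vertex -1.951 -0.722 1.752
vertex -3.235 -1.309 0.805
endloop
endfacet
facet normal 0.646 -0.534 -0.545
outer loop
vertex -3.235 -1.309 0.805
vertex -2.129 -1.98 2.773
vertex -3.413 -2.567 1.826
endloop
endfacet
facet normal 0.646 -0.534 -0.545
outer loop
vertex -1.951 -0.722 1.752
vertex -2.129 -1.98 2.773
vertex -3.235 -1.309 0.805
endloop
endfacet
facet normal -0.757 -0.612 0.228
outer loop
vertex -1.481 -3.683 0.192
vertex -1.674 -3.078 1.175
vertex -2.574 -2.647 -0.659
endloop
endfacet
facet normal 0.164 -0.517 -0.840
outer loop
vertex -1.726 -1.962 -0.915
vertex -1.481 -3.683 0.192
vertex -2.574 -2.647 -0.659
endloop
endfacet
facet normal -0.757 -0.612 0.228
outer loop
vertex -2.574 -2.647 -0.659
vertex -1.674 -3.078 1.175
vertex -2.767 -2.043 0.324
endloop
endfacet
facet normal -0.632 0.599 -0.492
outer loop
vertex -2.767 -2.043 0.324
vertex -1.726 -1.962 -0.915
vertex -2.574 -2.647 -0.659
endloop
endfacet
facet normal 0.632 -0.598 0.492
outer loop
vertex -1.481 -3.683 0.192
vertex -0.826 -2.393 0.919
vertex -1.674 -3.078 1.175
endloop
endfacet
facet normal 0.165 -0.517 -0.840
outer loop
vertex -0.633 -2.997 -0.064
vertex -1.481 -3.683 0.192
vertex -1.726 -1.962 -0.915
endloop
endfacet
facet normal 0.633 -0.598 0.492
outer loop
vertex -0.633 -2.997 -0.064
vertex -0.826 -2.393 0.919
vertex -1.481 -3.683 0.192
endloop
endfacet
facet normal -0.164 0.517 0.840
outer loop
vertex -1.674 -3.078 1.175
vertex -0.826 -2.393 0.919
vertex -2.767 -2.043 0.324
endloop
endfacet
facet normal -0.632 0.598 -0.492
outer loop
vertex -1.919 -1.357 0.068
vertex -1.726 -1.962 -0.915
vertex -2.767 -2.043 0.324
endloop
endfacet
facet normal -0.164 0.517 0.840
outer loop
vertex -2.767 -2.043 0.324
vertex -0.826 -2.393 0.919
vertex -1.919 -1.357 0.068
endloop
endfacet
facet normal 0.757 0.612 -0.228
outer loop
vertex -1.919 -1.357 0.068
vertex -0.633 -2.997 -0.064
vertex -1.726 -1.962 -0.915
endloop
endfacet
facet normal 0.757 0.612 -0.227
outer loop
vertex -0.826 -2.393 0.919
vertex -0.633 -2.997 -0.064
vertex -1.919 -1.357 0.068
endloop
endfacet
facet normal -0.702 0.518 -0.489
outer loop
vertex -4.443 0.552 -2.11
vertex -4.451 1.809 -0.766
vertex -2.968 1.617 -3.098
endloop
endfacet
facet normal 0.005 -0.684 -0.730
outer loop
vertex -1.929 0.851 -2.374
vertex -4.443 0.552 -2.11
vertex -2.968 1.617 -3.098
endloop
endfacet
facet normal -0.702 0.518 -0.489
outer loop
vertex -2.968 1.617 -3.098
vertex -4.451 1.809 -0.766
vertex -2.976 2.875 -1.754
endloop
endfacet
facet normal 0.712 0.515 -0.477
outer loop
vertex -2.976 2.875 -1.754
vertex -1.929 0.851 -2.374
vertex -2.968 1.617 -3.098
endloop
endfacet
facet normal -0.712 -0.515 0.477
outer loop
vertex -4.443 0.552 -2.11
vertex -3.412 1.043 -0.042
vertex -4.451 1.809 -0.766
endloop
endfacet
facet normal 0.005 -0.683 -0.730
outer loop
vertex -3.404 -0.215 -1.386
vertex -4.443 0.552 -2.11
vertex -1.929 0.851 -2.374
endloop
endfacet
facet normal -0.712 -0.514 0.477
outer loop
vertex -3.404 -0.215 -1.386
vertex -3.412 1.043 -0.042
vertex -4.443 0.552 -2.11
endloop
endfacet
facet normal -0.005 0.683 0.730
outer loop
vertex -4.451 1.809 -0.766
vertex -3.412 1.043 -0.042
vertex -2.976 2.875 -1.754
endloop
endfacet
facet normal 0.712 0.515 -0.477
outer loop
vertex -1.937 2.108 -1.03
vertex -1.929 0.851 -2.374
vertex -2.976 2.875 -1.754
endloop
endfacet
facet normal -0.004 0.683 0.730
outer loop
vertex -2.976 2.875 -1.754
vertex -3.412 1.043 -0.042
vertex -1.937 2.108 -1.03
endloop
endfacet
facet normal 0.702 -0.518 0.489
outer loop
vertex -1.937 2.108 -1.03
vertex -3.404 -0.215 -1.386
vertex -1.929 0.851 -2.374
endloop
endfacet
facet normal 0.702 -0.518 0.489
outer loop
vertex -3.412 1.043 -0.042
vertex -3.404 -0.215 -1.386
vertex -1.937 2.108 -1.03
endloop
endfacet

endsolid


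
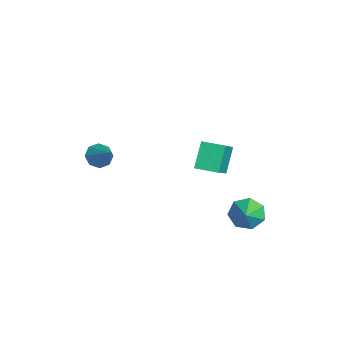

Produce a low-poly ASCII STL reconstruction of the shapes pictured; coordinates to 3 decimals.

solid 
facet normal -0.731 -0.265 -0.629
outer loop
vertex -3.754 -2.656 0.014
vertex -4.142 -2.169 0.26
vertex -3.697 -2.213 -0.239
endloop
endfacet
facet normal 0.908 -0.289 -0.302
outer loop
vertex -3.754 -2.656 0.014
vertex -3.697 -2.213 -0.239
vertex -3.098 -1.791 1.16
endloop
endfacet
facet normal -0.731 -0.263 -0.629
outer loop
vertex -3.697 -2.213 -0.239
vertex -4.142 -2.169 0.26
vertex -3.9 -1.745 -0.199
endloop
endfacet
facet normal 0.800 0.386 -0.459
outer loop
vertex -3.697 -2.213 -0.239
vertex -3.9 -1.745 -0.199
vertex -3.098 -1.791 1.16
endloop
endfacet
facet normal -0.730 -0.265 -0.630
outer loop
vertex -3.9 -1.745 -0.199
vertex -4.142 -2.169 0.26
vertex -4.246 -1.524 0.109
endloop
endfacet
facet normal 0.393 0.897 -0.202
outer loop
vertex -3.9 -1.745 -0.199
vertex -4.246 -1.524 0.109
vertex -3.098 -1.791 1.16
endloop
endfacet
facet normal -0.731 -0.265 -0.629
outer loop
vertex -4.246 -1.524 0.109
vertex -4.142 -2.169 0.26
vertex -4.531 -1.681 0.506
endloop
endfacet
facet normal -0.074 0.944 0.321
outer loop
vertex -4.246 -1.524 0.109
vertex -4.531 -1.681 0.506
vertex -3.098 -1.791 1.16
endloop
endfacet
facet normal -0.730 -0.264 -0.630
outer loop
vertex -4.531 -1.681 0.506
vertex -4.142 -2.169 0.26
vertex -4.588 -2.124 0.758
endloop
endfacet
facet normal -0.328 0.499 0.802
outer loop
vertex -4.531 -1.681 0.506
vertex -4.588 -2.124 0.758
vertex -3.098 -1.791 1.16
endloop
endfacet
facet normal -0.730 -0.264 -0.630
outer loop
vertex -4.588 -2.124 0.758
vertex -4.142 -2.169 0.26
vertex -4.384 -2.593 0.718
endloop
endfacet
facet normal -0.219 -0.177 0.959
outer loop
vertex -4.588 -2.124 0.758
vertex -4.384 -2.593 0.718
vertex -3.098 -1.791 1.16
endloop
endfacet
facet normal -0.731 -0.263 -0.630
outer loop
vertex -4.384 -2.593 0.718
vertex -4.142 -2.169 0.26
vertex -4.039 -2.814 0.41
endloop
endfacet
facet normal 0.187 -0.687 0.702
outer loop
vertex -4.384 -2.593 0.718
vertex -4.039 -2.814 0.41
vertex -3.098 -1.791 1.16
endloop
endfacet
facet normal -0.730 -0.263 -0.631
outer loop
vertex -4.039 -2.814 0.41
vertex -4.142 -2.169 0.26
vertex -3.754 -2.656 0.014
endloop
endfacet
facet normal 0.655 -0.734 0.179
outer loop
vertex -4.039 -2.814 0.41
vertex -3.754 -2.656 0.014
vertex -3.098 -1.791 1.16
endloop
endfacet
facet normal -0.810 0.213 -0.546
outer loop
vertex 0.561 3.727 -1.851
vertex 0.078 3.582 -1.191
vertex 0.427 4.296 -1.43
endloop
endfacet
facet normal 0.909 0.364 -0.202
outer loop
vertex 0.561 3.727 -1.851
vertex 0.427 4.296 -1.43
vertex 1.002 3.338 -0.569
endloop
endfacet
facet normal -0.811 0.214 -0.545
outer loop
vertex 0.427 4.296 -1.43
vertex 0.078 3.582 -1.191
vertex 0.031 4.327 -0.829
endloop
endfacet
facet normal 0.613 0.699 0.368
outer loop
vertex 0.427 4.296 -1.43
vertex 0.031 4.327 -0.829
vertex 1.002 3.338 -0.569
endloop
endfacet
facet normal -0.810 0.214 -0.546
outer loop
vertex 0.031 4.327 -0.829
vertex 0.078 3.582 -1.191
vertex -0.33 3.797 -0.502
endloop
endfacet
facet normal 0.189 0.419 0.888
outer loop
vertex 0.031 4.327 -0.829
vertex -0.33 3.797 -0.502
vertex 1.002 3.338 -0.569
endloop
endfacet
facet normal -0.810 0.213 -0.546
outer loop
vertex -0.33 3.797 -0.502
vertex 0.078 3.582 -1.191
vertex -0.383 3.105 -0.693
endloop
endfacet
facet normal -0.042 -0.263 0.964
outer loop
vertex -0.33 3.797 -0.502
vertex -0.383 3.105 -0.693
vertex 1.002 3.338 -0.569
endloop
endfacet
facet normal -0.810 0.214 -0.546
outer loop
vertex -0.383 3.105 -0.693
vertex 0.078 3.582 -1.191
vertex -0.089 2.772 -1.26
endloop
endfacet
facet normal 0.092 -0.837 0.539
outer loop
vertex -0.383 3.105 -0.693
vertex -0.089 2.772 -1.26
vertex 1.002 3.338 -0.569
endloop
endfacet
facet normal -0.810 0.214 -0.546
outer loop
vertex -0.089 2.772 -1.26
vertex 0.078 3.582 -1.191
vertex 0.331 3.048 -1.775
endloop
endfacet
facet normal 0.491 -0.868 -0.065
outer loop
vertex -0.089 2.772 -1.26
vertex 0.331 3.048 -1.775
vertex 1.002 3.338 -0.569
endloop
endfacet
facet normal -0.810 0.213 -0.546
outer loop
vertex 0.331 3.048 -1.775
vertex 0.078 3.582 -1.191
vertex 0.561 3.727 -1.851
endloop
endfacet
facet normal 0.855 -0.334 -0.396
outer loop
vertex 0.331 3.048 -1.775
vertex 0.561 3.727 -1.851
vertex 1.002 3.338 -0.569
endloop
endfacet
facet normal -0.523 0.310 0.794
outer loop
vertex 0.892 1.424 4.303
vertex 1.329 2.353 4.228
vertex -0.705 2.07 3.0
endloop
endfacet
facet normal -0.424 -0.903 0.072
outer loop
vertex 0.011 1.647 1.912
vertex 0.892 1.424 4.303
vertex -0.705 2.07 3.0
endloop
endfacet
facet normal -0.523 0.309 0.795
outer loop
vertex -0.705 2.07 3.0
vertex 1.329 2.353 4.228
vertex -0.268 3.0 2.926
endloop
endfacet
facet normal -0.739 0.299 -0.603
outer loop
vertex -0.268 3.0 2.926
vertex 0.011 1.647 1.912
vertex -0.705 2.07 3.0
endloop
endfacet
facet normal 0.740 -0.299 0.603
outer loop
vertex 0.892 1.424 4.303
vertex 2.045 1.93 3.14
vertex 1.329 2.353 4.228
endloop
endfacet
facet normal -0.425 -0.903 0.072
outer loop
vertex 1.608 1.0 3.214
vertex 0.892 1.424 4.303
vertex 0.011 1.647 1.912
endloop
endfacet
facet normal 0.740 -0.300 0.603
outer loop
vertex 1.608 1.0 3.214
vertex 2.045 1.93 3.14
vertex 0.892 1.424 4.303
endloop
endfacet
facet normal 0.424 0.903 -0.072
outer loop
vertex 1.329 2.353 4.228
vertex 2.045 1.93 3.14
vertex -0.268 3.0 2.926
endloop
endfacet
facet normal -0.740 0.299 -0.603
outer loop
vertex 0.448 2.576 1.837
vertex 0.011 1.647 1.912
vertex -0.268 3.0 2.926
endloop
endfacet
facet normal 0.424 0.903 -0.072
outer loop
vertex -0.268 3.0 2.926
vertex 2.045 1.93 3.14
vertex 0.448 2.576 1.837
endloop
endfacet
facet normal 0.522 -0.310 -0.795
outer loop
vertex 0.448 2.576 1.837
vertex 1.608 1.0 3.214
vertex 0.011 1.647 1.912
endloop
endfacet
facet normal 0.523 -0.309 -0.794
outer loop
vertex 2.045 1.93 3.14
vertex 1.608 1.0 3.214
vertex 0.448 2.576 1.837
endloop
endfacet

endsolid


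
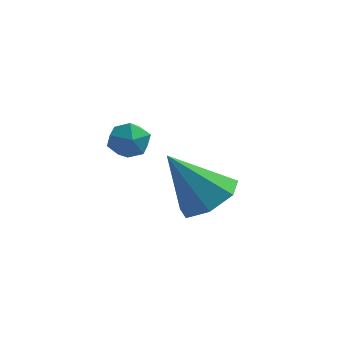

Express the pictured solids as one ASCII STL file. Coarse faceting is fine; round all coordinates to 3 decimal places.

solid 
facet normal 0.560 0.134 -0.818
outer loop
vertex 3.994 3.309 -0.426
vertex 3.173 3.742 -0.917
vertex 3.911 4.212 -0.335
endloop
endfacet
facet normal 0.524 -0.038 0.851
outer loop
vertex 3.994 3.309 -0.426
vertex 3.911 4.212 -0.335
vertex 1.987 3.458 0.817
endloop
endfacet
facet normal 0.559 0.134 -0.818
outer loop
vertex 3.911 4.212 -0.335
vertex 3.173 3.742 -0.917
vertex 3.272 4.761 -0.682
endloop
endfacet
facet normal 0.175 0.664 0.727
outer loop
vertex 3.911 4.212 -0.335
vertex 3.272 4.761 -0.682
vertex 1.987 3.458 0.817
endloop
endfacet
facet normal 0.560 0.134 -0.818
outer loop
vertex 3.272 4.761 -0.682
vertex 3.173 3.742 -0.917
vertex 2.559 4.544 -1.206
endloop
endfacet
facet normal -0.477 0.824 0.307
outer loop
vertex 3.272 4.761 -0.682
vertex 2.559 4.544 -1.206
vertex 1.987 3.458 0.817
endloop
endfacet
facet normal 0.560 0.134 -0.818
outer loop
vertex 2.559 4.544 -1.206
vertex 3.173 3.742 -0.917
vertex 2.308 3.723 -1.512
endloop
endfacet
facet normal -0.942 0.323 -0.093
outer loop
vertex 2.559 4.544 -1.206
vertex 2.308 3.723 -1.512
vertex 1.987 3.458 0.817
endloop
endfacet
facet normal 0.560 0.134 -0.818
outer loop
vertex 2.308 3.723 -1.512
vertex 3.173 3.742 -0.917
vertex 2.709 2.917 -1.37
endloop
endfacet
facet normal -0.869 -0.463 -0.173
outer loop
vertex 2.308 3.723 -1.512
vertex 2.709 2.917 -1.37
vertex 1.987 3.458 0.817
endloop
endfacet
facet normal 0.560 0.134 -0.818
outer loop
vertex 2.709 2.917 -1.37
vertex 3.173 3.742 -0.917
vertex 3.459 2.733 -0.887
endloop
endfacet
facet normal -0.314 -0.941 0.129
outer loop
vertex 2.709 2.917 -1.37
vertex 3.459 2.733 -0.887
vertex 1.987 3.458 0.817
endloop
endfacet
facet normal 0.560 0.134 -0.818
outer loop
vertex 3.459 2.733 -0.887
vertex 3.173 3.742 -0.917
vertex 3.994 3.309 -0.426
endloop
endfacet
facet normal 0.306 -0.752 0.584
outer loop
vertex 3.459 2.733 -0.887
vertex 3.994 3.309 -0.426
vertex 1.987 3.458 0.817
endloop
endfacet
facet normal -0.873 0.460 -0.164
outer loop
vertex 1.33 1.61 2.256
vertex 1.001 1.0 2.298
vertex 1.096 1.384 2.869
endloop
endfacet
facet normal -0.414 0.894 0.171
outer loop
vertex 1.33 1.61 2.256
vertex 1.096 1.384 2.869
vertex 1.721 1.682 2.825
endloop
endfacet
facet normal 0.167 0.957 -0.236
outer loop
vertex 1.33 1.61 2.256
vertex 1.721 1.682 2.825
vertex 2.012 1.484 2.227
endloop
endfacet
facet normal 0.069 0.563 -0.823
outer loop
vertex 1.33 1.61 2.256
vertex 2.012 1.484 2.227
vertex 1.567 1.062 1.901
endloop
endfacet
facet normal -0.574 0.256 -0.778
outer loop
vertex 1.33 1.61 2.256
vertex 1.567 1.062 1.901
vertex 1.001 1.0 2.298
endloop
endfacet
facet normal -0.222 0.581 0.783
outer loop
vertex 1.721 1.682 2.825
vertex 1.096 1.384 2.869
vertex 1.633 1.118 3.219
endloop
endfacet
facet normal -0.963 -0.120 0.241
outer loop
vertex 1.096 1.384 2.869
vertex 1.001 1.0 2.298
vertex 1.188 0.696 2.893
endloop
endfacet
facet normal -0.479 -0.451 -0.753
outer loop
vertex 1.001 1.0 2.298
vertex 1.567 1.062 1.901
vertex 1.479 0.498 2.295
endloop
endfacet
facet normal 0.561 0.046 -0.826
outer loop
vertex 1.567 1.062 1.901
vertex 2.012 1.484 2.227
vertex 2.104 0.796 2.251
endloop
endfacet
facet normal 0.719 0.684 0.123
outer loop
vertex 2.012 1.484 2.227
vertex 1.721 1.682 2.825
vertex 2.199 1.18 2.822
endloop
endfacet
facet normal -0.069 -0.563 0.823
outer loop
vertex 1.87 0.57 2.864
vertex 1.633 1.118 3.219
vertex 1.188 0.696 2.893
endloop
endfacet
facet normal -0.167 -0.957 0.236
outer loop
vertex 1.87 0.57 2.864
vertex 1.188 0.696 2.893
vertex 1.479 0.498 2.295
endloop
endfacet
facet normal 0.414 -0.894 -0.171
outer loop
vertex 1.87 0.57 2.864
vertex 1.479 0.498 2.295
vertex 2.104 0.796 2.251
endloop
endfacet
facet normal 0.873 -0.460 0.164
outer loop
vertex 1.87 0.57 2.864
vertex 2.104 0.796 2.251
vertex 2.199 1.18 2.822
endloop
endfacet
facet normal 0.574 -0.256 0.778
outer loop
vertex 1.87 0.57 2.864
vertex 2.199 1.18 2.822
vertex 1.633 1.118 3.219
endloop
endfacet
facet normal -0.561 -0.046 0.826
outer loop
vertex 1.188 0.696 2.893
vertex 1.633 1.118 3.219
vertex 1.096 1.384 2.869
endloop
endfacet
facet normal -0.719 -0.684 -0.123
outer loop
vertex 1.479 0.498 2.295
vertex 1.188 0.696 2.893
vertex 1.001 1.0 2.298
endloop
endfacet
facet normal 0.222 -0.581 -0.783
outer loop
vertex 2.104 0.796 2.251
vertex 1.479 0.498 2.295
vertex 1.567 1.062 1.901
endloop
endfacet
facet normal 0.963 0.120 -0.241
outer loop
vertex 2.199 1.18 2.822
vertex 2.104 0.796 2.251
vertex 2.012 1.484 2.227
endloop
endfacet
facet normal 0.479 0.451 0.753
outer loop
vertex 1.633 1.118 3.219
vertex 2.199 1.18 2.822
vertex 1.721 1.682 2.825
endloop
endfacet

endsolid


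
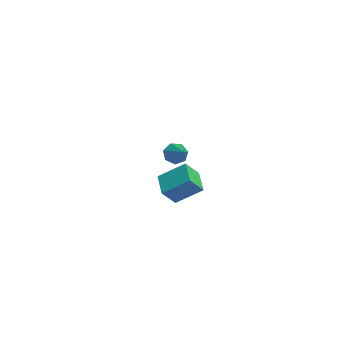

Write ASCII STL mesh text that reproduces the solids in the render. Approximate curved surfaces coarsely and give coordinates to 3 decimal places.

solid 
facet normal -0.947 0.101 0.304
outer loop
vertex 3.538 -3.199 4.021
vertex 3.33 -2.458 3.126
vertex 3.094 -4.48 3.063
endloop
endfacet
facet normal 0.177 -0.628 0.758
outer loop
vertex 4.43 -4.622 2.634
vertex 3.538 -3.199 4.021
vertex 3.094 -4.48 3.063
endloop
endfacet
facet normal -0.947 0.101 0.304
outer loop
vertex 3.094 -4.48 3.063
vertex 3.33 -2.458 3.126
vertex 2.886 -3.739 2.168
endloop
endfacet
facet normal -0.267 -0.772 -0.577
outer loop
vertex 2.886 -3.739 2.168
vertex 4.43 -4.622 2.634
vertex 3.094 -4.48 3.063
endloop
endfacet
facet normal 0.267 0.772 0.577
outer loop
vertex 3.538 -3.199 4.021
vertex 4.666 -2.6 2.697
vertex 3.33 -2.458 3.126
endloop
endfacet
facet normal 0.177 -0.628 0.758
outer loop
vertex 4.874 -3.341 3.592
vertex 3.538 -3.199 4.021
vertex 4.43 -4.622 2.634
endloop
endfacet
facet normal 0.267 0.772 0.577
outer loop
vertex 4.874 -3.341 3.592
vertex 4.666 -2.6 2.697
vertex 3.538 -3.199 4.021
endloop
endfacet
facet normal -0.177 0.628 -0.758
outer loop
vertex 3.33 -2.458 3.126
vertex 4.666 -2.6 2.697
vertex 2.886 -3.739 2.168
endloop
endfacet
facet normal -0.267 -0.772 -0.577
outer loop
vertex 4.222 -3.881 1.739
vertex 4.43 -4.622 2.634
vertex 2.886 -3.739 2.168
endloop
endfacet
facet normal -0.177 0.628 -0.758
outer loop
vertex 2.886 -3.739 2.168
vertex 4.666 -2.6 2.697
vertex 4.222 -3.881 1.739
endloop
endfacet
facet normal 0.947 -0.101 -0.304
outer loop
vertex 4.222 -3.881 1.739
vertex 4.874 -3.341 3.592
vertex 4.43 -4.622 2.634
endloop
endfacet
facet normal 0.947 -0.101 -0.304
outer loop
vertex 4.666 -2.6 2.697
vertex 4.874 -3.341 3.592
vertex 4.222 -3.881 1.739
endloop
endfacet
facet normal -0.856 -0.121 -0.503
outer loop
vertex -2.899 -1.995 0.294
vertex -3.271 -1.872 0.898
vertex -3.048 -1.398 0.404
endloop
endfacet
facet normal 0.758 0.296 -0.582
outer loop
vertex -2.899 -1.995 0.294
vertex -3.048 -1.398 0.404
vertex -1.969 -1.688 1.662
endloop
endfacet
facet normal -0.856 -0.121 -0.503
outer loop
vertex -3.048 -1.398 0.404
vertex -3.271 -1.872 0.898
vertex -3.365 -1.159 0.886
endloop
endfacet
facet normal 0.427 0.890 -0.161
outer loop
vertex -3.048 -1.398 0.404
vertex -3.365 -1.159 0.886
vertex -1.969 -1.688 1.662
endloop
endfacet
facet normal -0.857 -0.121 -0.502
outer loop
vertex -3.365 -1.159 0.886
vertex -3.271 -1.872 0.898
vertex -3.611 -1.456 1.378
endloop
endfacet
facet normal 0.029 0.849 0.527
outer loop
vertex -3.365 -1.159 0.886
vertex -3.611 -1.456 1.378
vertex -1.969 -1.688 1.662
endloop
endfacet
facet normal -0.856 -0.121 -0.502
outer loop
vertex -3.611 -1.456 1.378
vertex -3.271 -1.872 0.898
vertex -3.601 -2.067 1.508
endloop
endfacet
facet normal -0.139 0.204 0.969
outer loop
vertex -3.611 -1.456 1.378
vertex -3.601 -2.067 1.508
vertex -1.969 -1.688 1.662
endloop
endfacet
facet normal -0.856 -0.122 -0.502
outer loop
vertex -3.601 -2.067 1.508
vertex -3.271 -1.872 0.898
vertex -3.342 -2.531 1.179
endloop
endfacet
facet normal 0.052 -0.558 0.828
outer loop
vertex -3.601 -2.067 1.508
vertex -3.342 -2.531 1.179
vertex -1.969 -1.688 1.662
endloop
endfacet
facet normal -0.856 -0.122 -0.502
outer loop
vertex -3.342 -2.531 1.179
vertex -3.271 -1.872 0.898
vertex -3.03 -2.499 0.639
endloop
endfacet
facet normal 0.456 -0.864 0.212
outer loop
vertex -3.342 -2.531 1.179
vertex -3.03 -2.499 0.639
vertex -1.969 -1.688 1.662
endloop
endfacet
facet normal -0.856 -0.121 -0.502
outer loop
vertex -3.03 -2.499 0.639
vertex -3.271 -1.872 0.898
vertex -2.899 -1.995 0.294
endloop
endfacet
facet normal 0.770 -0.484 -0.415
outer loop
vertex -3.03 -2.499 0.639
vertex -2.899 -1.995 0.294
vertex -1.969 -1.688 1.662
endloop
endfacet

endsolid


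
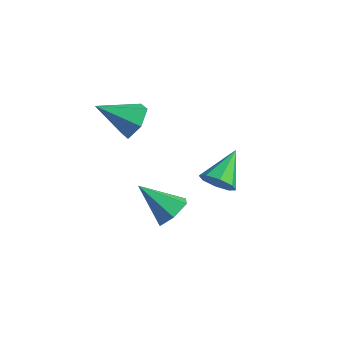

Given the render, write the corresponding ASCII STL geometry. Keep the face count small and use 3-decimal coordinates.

solid 
facet normal 0.562 0.620 -0.547
outer loop
vertex -1.51 -0.656 0.783
vertex -2.237 -0.256 0.49
vertex -1.841 0.031 1.222
endloop
endfacet
facet normal 0.446 -0.320 0.836
outer loop
vertex -1.51 -0.656 0.783
vertex -1.841 0.031 1.222
vertex -3.203 -1.324 1.43
endloop
endfacet
facet normal 0.562 0.620 -0.547
outer loop
vertex -1.841 0.031 1.222
vertex -2.237 -0.256 0.49
vertex -2.568 0.431 0.928
endloop
endfacet
facet normal -0.190 0.333 0.924
outer loop
vertex -1.841 0.031 1.222
vertex -2.568 0.431 0.928
vertex -3.203 -1.324 1.43
endloop
endfacet
facet normal 0.562 0.620 -0.547
outer loop
vertex -2.568 0.431 0.928
vertex -2.237 -0.256 0.49
vertex -2.963 0.143 0.196
endloop
endfacet
facet normal -0.863 0.400 0.308
outer loop
vertex -2.568 0.431 0.928
vertex -2.963 0.143 0.196
vertex -3.203 -1.324 1.43
endloop
endfacet
facet normal 0.562 0.620 -0.547
outer loop
vertex -2.963 0.143 0.196
vertex -2.237 -0.256 0.49
vertex -2.632 -0.544 -0.242
endloop
endfacet
facet normal -0.901 -0.183 -0.393
outer loop
vertex -2.963 0.143 0.196
vertex -2.632 -0.544 -0.242
vertex -3.203 -1.324 1.43
endloop
endfacet
facet normal 0.561 0.621 -0.547
outer loop
vertex -2.632 -0.544 -0.242
vertex -2.237 -0.256 0.49
vertex -1.905 -0.943 0.051
endloop
endfacet
facet normal -0.265 -0.836 -0.481
outer loop
vertex -2.632 -0.544 -0.242
vertex -1.905 -0.943 0.051
vertex -3.203 -1.324 1.43
endloop
endfacet
facet normal 0.562 0.621 -0.547
outer loop
vertex -1.905 -0.943 0.051
vertex -2.237 -0.256 0.49
vertex -1.51 -0.656 0.783
endloop
endfacet
facet normal 0.408 -0.903 0.134
outer loop
vertex -1.905 -0.943 0.051
vertex -1.51 -0.656 0.783
vertex -3.203 -1.324 1.43
endloop
endfacet
facet normal 0.702 0.301 -0.645
outer loop
vertex -0.137 -0.394 -3.819
vertex -0.675 0.143 -4.154
vertex -0.193 0.378 -3.52
endloop
endfacet
facet normal 0.400 -0.306 0.864
outer loop
vertex -0.137 -0.394 -3.819
vertex -0.193 0.378 -3.52
vertex -1.945 -0.403 -2.986
endloop
endfacet
facet normal 0.702 0.301 -0.645
outer loop
vertex -0.193 0.378 -3.52
vertex -0.675 0.143 -4.154
vertex -0.731 0.915 -3.855
endloop
endfacet
facet normal 0.016 0.540 0.841
outer loop
vertex -0.193 0.378 -3.52
vertex -0.731 0.915 -3.855
vertex -1.945 -0.403 -2.986
endloop
endfacet
facet normal 0.702 0.301 -0.646
outer loop
vertex -0.731 0.915 -3.855
vertex -0.675 0.143 -4.154
vertex -1.213 0.679 -4.489
endloop
endfacet
facet normal -0.643 0.735 0.216
outer loop
vertex -0.731 0.915 -3.855
vertex -1.213 0.679 -4.489
vertex -1.945 -0.403 -2.986
endloop
endfacet
facet normal 0.702 0.302 -0.645
outer loop
vertex -1.213 0.679 -4.489
vertex -0.675 0.143 -4.154
vertex -1.156 -0.093 -4.788
endloop
endfacet
facet normal -0.918 0.082 -0.388
outer loop
vertex -1.213 0.679 -4.489
vertex -1.156 -0.093 -4.788
vertex -1.945 -0.403 -2.986
endloop
endfacet
facet normal 0.702 0.301 -0.645
outer loop
vertex -1.156 -0.093 -4.788
vertex -0.675 0.143 -4.154
vertex -0.618 -0.63 -4.453
endloop
endfacet
facet normal -0.534 -0.763 -0.365
outer loop
vertex -1.156 -0.093 -4.788
vertex -0.618 -0.63 -4.453
vertex -1.945 -0.403 -2.986
endloop
endfacet
facet normal 0.702 0.301 -0.645
outer loop
vertex -0.618 -0.63 -4.453
vertex -0.675 0.143 -4.154
vertex -0.137 -0.394 -3.819
endloop
endfacet
facet normal 0.125 -0.957 0.261
outer loop
vertex -0.618 -0.63 -4.453
vertex -0.137 -0.394 -3.819
vertex -1.945 -0.403 -2.986
endloop
endfacet
facet normal 0.191 -0.817 -0.544
outer loop
vertex 1.403 0.41 -1.245
vertex 1.029 0.707 -1.823
vertex 1.742 0.719 -1.59
endloop
endfacet
facet normal 0.651 0.123 0.749
outer loop
vertex 1.403 0.41 -1.245
vertex 1.742 0.719 -1.59
vertex 0.711 2.073 -0.917
endloop
endfacet
facet normal 0.191 -0.818 -0.542
outer loop
vertex 1.742 0.719 -1.59
vertex 1.029 0.707 -1.823
vertex 1.664 1.02 -2.072
endloop
endfacet
facet normal 0.825 0.530 0.197
outer loop
vertex 1.742 0.719 -1.59
vertex 1.664 1.02 -2.072
vertex 0.711 2.073 -0.917
endloop
endfacet
facet normal 0.190 -0.818 -0.544
outer loop
vertex 1.664 1.02 -2.072
vertex 1.029 0.707 -1.823
vertex 1.214 1.139 -2.408
endloop
endfacet
facet normal 0.473 0.809 -0.347
outer loop
vertex 1.664 1.02 -2.072
vertex 1.214 1.139 -2.408
vertex 0.711 2.073 -0.917
endloop
endfacet
facet normal 0.192 -0.818 -0.543
outer loop
vertex 1.214 1.139 -2.408
vertex 1.029 0.707 -1.823
vertex 0.656 1.004 -2.402
endloop
endfacet
facet normal -0.199 0.799 -0.568
outer loop
vertex 1.214 1.139 -2.408
vertex 0.656 1.004 -2.402
vertex 0.711 2.073 -0.917
endloop
endfacet
facet normal 0.191 -0.818 -0.543
outer loop
vertex 0.656 1.004 -2.402
vertex 1.029 0.707 -1.823
vertex 0.317 0.695 -2.056
endloop
endfacet
facet normal -0.798 0.503 -0.333
outer loop
vertex 0.656 1.004 -2.402
vertex 0.317 0.695 -2.056
vertex 0.711 2.073 -0.917
endloop
endfacet
facet normal 0.191 -0.818 -0.542
outer loop
vertex 0.317 0.695 -2.056
vertex 1.029 0.707 -1.823
vertex 0.395 0.394 -1.574
endloop
endfacet
facet normal -0.971 0.097 0.218
outer loop
vertex 0.317 0.695 -2.056
vertex 0.395 0.394 -1.574
vertex 0.711 2.073 -0.917
endloop
endfacet
facet normal 0.191 -0.818 -0.543
outer loop
vertex 0.395 0.394 -1.574
vertex 1.029 0.707 -1.823
vertex 0.845 0.276 -1.238
endloop
endfacet
facet normal -0.619 -0.183 0.764
outer loop
vertex 0.395 0.394 -1.574
vertex 0.845 0.276 -1.238
vertex 0.711 2.073 -0.917
endloop
endfacet
facet normal 0.190 -0.818 -0.543
outer loop
vertex 0.845 0.276 -1.238
vertex 1.029 0.707 -1.823
vertex 1.403 0.41 -1.245
endloop
endfacet
facet normal 0.054 -0.172 0.984
outer loop
vertex 0.845 0.276 -1.238
vertex 1.403 0.41 -1.245
vertex 0.711 2.073 -0.917
endloop
endfacet

endsolid


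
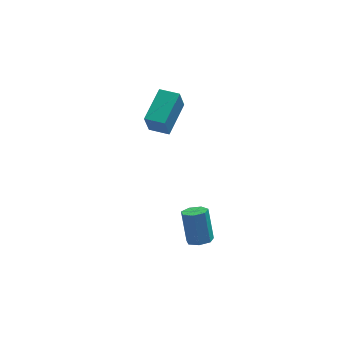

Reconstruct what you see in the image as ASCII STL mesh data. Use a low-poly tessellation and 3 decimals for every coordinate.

solid 
facet normal 0.071 -0.459 -0.885
outer loop
vertex -2.054 -3.691 -3.593
vertex -2.672 -3.711 -3.632
vertex -2.286 -3.268 -3.831
endloop
endfacet
facet normal 0.899 0.413 -0.143
outer loop
vertex -2.054 -3.691 -3.593
vertex -2.286 -3.268 -3.831
vertex -2.169 -2.949 -2.168
endloop
endfacet
facet normal 0.899 0.414 -0.143
outer loop
vertex -2.169 -2.949 -2.168
vertex -2.286 -3.268 -3.831
vertex -2.401 -2.527 -2.407
endloop
endfacet
facet normal -0.072 0.461 0.884
outer loop
vertex -2.169 -2.949 -2.168
vertex -2.401 -2.527 -2.407
vertex -2.788 -2.969 -2.208
endloop
endfacet
facet normal 0.072 -0.460 -0.885
outer loop
vertex -2.286 -3.268 -3.831
vertex -2.672 -3.711 -3.632
vertex -2.809 -3.179 -3.92
endloop
endfacet
facet normal 0.223 0.872 -0.436
outer loop
vertex -2.286 -3.268 -3.831
vertex -2.809 -3.179 -3.92
vertex -2.401 -2.527 -2.407
endloop
endfacet
facet normal 0.224 0.872 -0.436
outer loop
vertex -2.401 -2.527 -2.407
vertex -2.809 -3.179 -3.92
vertex -2.924 -2.437 -2.496
endloop
endfacet
facet normal -0.071 0.461 0.885
outer loop
vertex -2.401 -2.527 -2.407
vertex -2.924 -2.437 -2.496
vertex -2.788 -2.969 -2.208
endloop
endfacet
facet normal 0.071 -0.461 -0.885
outer loop
vertex -2.809 -3.179 -3.92
vertex -2.672 -3.711 -3.632
vertex -3.229 -3.49 -3.792
endloop
endfacet
facet normal -0.621 0.673 -0.401
outer loop
vertex -2.809 -3.179 -3.92
vertex -3.229 -3.49 -3.792
vertex -2.924 -2.437 -2.496
endloop
endfacet
facet normal -0.621 0.673 -0.401
outer loop
vertex -2.924 -2.437 -2.496
vertex -3.229 -3.49 -3.792
vertex -3.344 -2.748 -2.368
endloop
endfacet
facet normal -0.071 0.461 0.885
outer loop
vertex -2.924 -2.437 -2.496
vertex -3.344 -2.748 -2.368
vertex -2.788 -2.969 -2.208
endloop
endfacet
facet normal 0.072 -0.460 -0.885
outer loop
vertex -3.229 -3.49 -3.792
vertex -2.672 -3.711 -3.632
vertex -3.23 -3.967 -3.544
endloop
endfacet
facet normal -0.997 -0.031 -0.064
outer loop
vertex -3.229 -3.49 -3.792
vertex -3.23 -3.967 -3.544
vertex -3.344 -2.748 -2.368
endloop
endfacet
facet normal -0.997 -0.031 -0.064
outer loop
vertex -3.344 -2.748 -2.368
vertex -3.23 -3.967 -3.544
vertex -3.345 -3.226 -2.119
endloop
endfacet
facet normal -0.071 0.461 0.885
outer loop
vertex -3.344 -2.748 -2.368
vertex -3.345 -3.226 -2.119
vertex -2.788 -2.969 -2.208
endloop
endfacet
facet normal 0.072 -0.461 -0.885
outer loop
vertex -3.23 -3.967 -3.544
vertex -2.672 -3.711 -3.632
vertex -2.811 -4.251 -3.362
endloop
endfacet
facet normal -0.623 -0.713 0.321
outer loop
vertex -3.23 -3.967 -3.544
vertex -2.811 -4.251 -3.362
vertex -3.345 -3.226 -2.119
endloop
endfacet
facet normal -0.622 -0.714 0.321
outer loop
vertex -3.345 -3.226 -2.119
vertex -2.811 -4.251 -3.362
vertex -2.926 -3.51 -1.938
endloop
endfacet
facet normal -0.071 0.460 0.885
outer loop
vertex -3.345 -3.226 -2.119
vertex -2.926 -3.51 -1.938
vertex -2.788 -2.969 -2.208
endloop
endfacet
facet normal 0.071 -0.461 -0.885
outer loop
vertex -2.811 -4.251 -3.362
vertex -2.672 -3.711 -3.632
vertex -2.287 -4.128 -3.384
endloop
endfacet
facet normal 0.221 -0.858 0.464
outer loop
vertex -2.811 -4.251 -3.362
vertex -2.287 -4.128 -3.384
vertex -2.926 -3.51 -1.938
endloop
endfacet
facet normal 0.220 -0.858 0.464
outer loop
vertex -2.926 -3.51 -1.938
vertex -2.287 -4.128 -3.384
vertex -2.403 -3.387 -1.959
endloop
endfacet
facet normal -0.073 0.460 0.885
outer loop
vertex -2.926 -3.51 -1.938
vertex -2.403 -3.387 -1.959
vertex -2.788 -2.969 -2.208
endloop
endfacet
facet normal 0.071 -0.461 -0.885
outer loop
vertex -2.287 -4.128 -3.384
vertex -2.672 -3.711 -3.632
vertex -2.054 -3.691 -3.593
endloop
endfacet
facet normal 0.898 -0.356 0.258
outer loop
vertex -2.287 -4.128 -3.384
vertex -2.054 -3.691 -3.593
vertex -2.403 -3.387 -1.959
endloop
endfacet
facet normal 0.898 -0.357 0.258
outer loop
vertex -2.403 -3.387 -1.959
vertex -2.054 -3.691 -3.593
vertex -2.169 -2.949 -2.168
endloop
endfacet
facet normal -0.072 0.461 0.885
outer loop
vertex -2.403 -3.387 -1.959
vertex -2.169 -2.949 -2.168
vertex -2.788 -2.969 -2.208
endloop
endfacet
facet normal -0.836 0.547 -0.038
outer loop
vertex -4.287 1.43 0.49
vertex -3.343 2.917 1.119
vertex -4.022 1.755 -0.677
endloop
endfacet
facet normal -0.504 -0.795 -0.336
outer loop
vertex -3.177 1.203 -0.639
vertex -4.287 1.43 0.49
vertex -4.022 1.755 -0.677
endloop
endfacet
facet normal -0.836 0.547 -0.038
outer loop
vertex -4.022 1.755 -0.677
vertex -3.343 2.917 1.119
vertex -3.078 3.242 -0.048
endloop
endfacet
facet normal 0.214 0.262 -0.941
outer loop
vertex -3.078 3.242 -0.048
vertex -3.177 1.203 -0.639
vertex -4.022 1.755 -0.677
endloop
endfacet
facet normal -0.214 -0.262 0.941
outer loop
vertex -4.287 1.43 0.49
vertex -2.498 2.365 1.157
vertex -3.343 2.917 1.119
endloop
endfacet
facet normal -0.504 -0.795 -0.336
outer loop
vertex -3.442 0.878 0.528
vertex -4.287 1.43 0.49
vertex -3.177 1.203 -0.639
endloop
endfacet
facet normal -0.214 -0.262 0.941
outer loop
vertex -3.442 0.878 0.528
vertex -2.498 2.365 1.157
vertex -4.287 1.43 0.49
endloop
endfacet
facet normal 0.504 0.795 0.336
outer loop
vertex -3.343 2.917 1.119
vertex -2.498 2.365 1.157
vertex -3.078 3.242 -0.048
endloop
endfacet
facet normal 0.214 0.262 -0.941
outer loop
vertex -2.233 2.69 -0.01
vertex -3.177 1.203 -0.639
vertex -3.078 3.242 -0.048
endloop
endfacet
facet normal 0.504 0.795 0.336
outer loop
vertex -3.078 3.242 -0.048
vertex -2.498 2.365 1.157
vertex -2.233 2.69 -0.01
endloop
endfacet
facet normal 0.836 -0.547 0.038
outer loop
vertex -2.233 2.69 -0.01
vertex -3.442 0.878 0.528
vertex -3.177 1.203 -0.639
endloop
endfacet
facet normal 0.836 -0.547 0.038
outer loop
vertex -2.498 2.365 1.157
vertex -3.442 0.878 0.528
vertex -2.233 2.69 -0.01
endloop
endfacet

endsolid


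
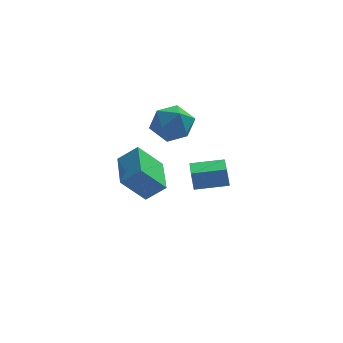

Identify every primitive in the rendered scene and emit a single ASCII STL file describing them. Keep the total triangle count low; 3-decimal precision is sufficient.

solid 
facet normal -0.657 -0.132 0.742
outer loop
vertex -2.563 -3.688 0.428
vertex -2.593 -1.784 0.739
vertex -3.399 -3.583 -0.294
endloop
endfacet
facet normal 0.016 -0.987 -0.162
outer loop
vertex -2.367 -3.376 -1.459
vertex -2.563 -3.688 0.428
vertex -3.399 -3.583 -0.294
endloop
endfacet
facet normal -0.657 -0.132 0.742
outer loop
vertex -3.399 -3.583 -0.294
vertex -2.593 -1.784 0.739
vertex -3.429 -1.679 0.017
endloop
endfacet
facet normal -0.753 0.094 -0.651
outer loop
vertex -3.429 -1.679 0.017
vertex -2.367 -3.376 -1.459
vertex -3.399 -3.583 -0.294
endloop
endfacet
facet normal 0.753 -0.094 0.651
outer loop
vertex -2.563 -3.688 0.428
vertex -1.561 -1.577 -0.426
vertex -2.593 -1.784 0.739
endloop
endfacet
facet normal 0.016 -0.987 -0.162
outer loop
vertex -1.531 -3.481 -0.737
vertex -2.563 -3.688 0.428
vertex -2.367 -3.376 -1.459
endloop
endfacet
facet normal 0.753 -0.094 0.651
outer loop
vertex -1.531 -3.481 -0.737
vertex -1.561 -1.577 -0.426
vertex -2.563 -3.688 0.428
endloop
endfacet
facet normal -0.016 0.987 0.162
outer loop
vertex -2.593 -1.784 0.739
vertex -1.561 -1.577 -0.426
vertex -3.429 -1.679 0.017
endloop
endfacet
facet normal -0.753 0.094 -0.651
outer loop
vertex -2.397 -1.472 -1.148
vertex -2.367 -3.376 -1.459
vertex -3.429 -1.679 0.017
endloop
endfacet
facet normal -0.016 0.987 0.162
outer loop
vertex -3.429 -1.679 0.017
vertex -1.561 -1.577 -0.426
vertex -2.397 -1.472 -1.148
endloop
endfacet
facet normal 0.657 0.132 -0.742
outer loop
vertex -2.397 -1.472 -1.148
vertex -1.531 -3.481 -0.737
vertex -2.367 -3.376 -1.459
endloop
endfacet
facet normal 0.657 0.132 -0.742
outer loop
vertex -1.561 -1.577 -0.426
vertex -1.531 -3.481 -0.737
vertex -2.397 -1.472 -1.148
endloop
endfacet
facet normal 0.082 0.957 0.280
outer loop
vertex -0.493 2.223 0.194
vertex -1.508 2.208 0.541
vertex -0.71 1.945 1.207
endloop
endfacet
facet normal 0.712 0.623 0.324
outer loop
vertex -0.493 2.223 0.194
vertex -0.71 1.945 1.207
vertex 0.023 1.399 0.646
endloop
endfacet
facet normal 0.872 0.369 -0.323
outer loop
vertex -0.493 2.223 0.194
vertex 0.023 1.399 0.646
vertex -0.321 1.325 -0.367
endloop
endfacet
facet normal 0.340 0.544 -0.767
outer loop
vertex -0.493 2.223 0.194
vertex -0.321 1.325 -0.367
vertex -1.268 1.825 -0.432
endloop
endfacet
facet normal -0.148 0.907 -0.394
outer loop
vertex -0.493 2.223 0.194
vertex -1.268 1.825 -0.432
vertex -1.508 2.208 0.541
endloop
endfacet
facet normal 0.638 0.069 0.767
outer loop
vertex 0.023 1.399 0.646
vertex -0.71 1.945 1.207
vertex -0.672 0.875 1.272
endloop
endfacet
facet normal -0.381 0.608 0.697
outer loop
vertex -0.71 1.945 1.207
vertex -1.508 2.208 0.541
vertex -1.619 1.375 1.207
endloop
endfacet
facet normal -0.753 0.528 -0.393
outer loop
vertex -1.508 2.208 0.541
vertex -1.268 1.825 -0.432
vertex -1.963 1.301 0.194
endloop
endfacet
facet normal 0.037 -0.059 -0.998
outer loop
vertex -1.268 1.825 -0.432
vertex -0.321 1.325 -0.367
vertex -1.23 0.755 -0.367
endloop
endfacet
facet normal 0.897 -0.343 -0.279
outer loop
vertex -0.321 1.325 -0.367
vertex 0.023 1.399 0.646
vertex -0.432 0.492 0.299
endloop
endfacet
facet normal -0.340 -0.544 0.767
outer loop
vertex -1.447 0.477 0.646
vertex -0.672 0.875 1.272
vertex -1.619 1.375 1.207
endloop
endfacet
facet normal -0.872 -0.369 0.323
outer loop
vertex -1.447 0.477 0.646
vertex -1.619 1.375 1.207
vertex -1.963 1.301 0.194
endloop
endfacet
facet normal -0.712 -0.623 -0.324
outer loop
vertex -1.447 0.477 0.646
vertex -1.963 1.301 0.194
vertex -1.23 0.755 -0.367
endloop
endfacet
facet normal -0.082 -0.957 -0.280
outer loop
vertex -1.447 0.477 0.646
vertex -1.23 0.755 -0.367
vertex -0.432 0.492 0.299
endloop
endfacet
facet normal 0.148 -0.907 0.394
outer loop
vertex -1.447 0.477 0.646
vertex -0.432 0.492 0.299
vertex -0.672 0.875 1.272
endloop
endfacet
facet normal -0.037 0.059 0.998
outer loop
vertex -1.619 1.375 1.207
vertex -0.672 0.875 1.272
vertex -0.71 1.945 1.207
endloop
endfacet
facet normal -0.897 0.343 0.279
outer loop
vertex -1.963 1.301 0.194
vertex -1.619 1.375 1.207
vertex -1.508 2.208 0.541
endloop
endfacet
facet normal -0.638 -0.069 -0.767
outer loop
vertex -1.23 0.755 -0.367
vertex -1.963 1.301 0.194
vertex -1.268 1.825 -0.432
endloop
endfacet
facet normal 0.381 -0.608 -0.697
outer loop
vertex -0.432 0.492 0.299
vertex -1.23 0.755 -0.367
vertex -0.321 1.325 -0.367
endloop
endfacet
facet normal 0.753 -0.528 0.393
outer loop
vertex -0.672 0.875 1.272
vertex -0.432 0.492 0.299
vertex 0.023 1.399 0.646
endloop
endfacet
facet normal -0.991 0.016 -0.131
outer loop
vertex -0.148 1.513 -2.818
vertex -0.062 3.395 -3.237
vertex -0.034 1.31 -3.708
endloop
endfacet
facet normal -0.044 -0.975 0.217
outer loop
vertex 1.522 1.285 -3.503
vertex -0.148 1.513 -2.818
vertex -0.034 1.31 -3.708
endloop
endfacet
facet normal -0.991 0.016 -0.131
outer loop
vertex -0.034 1.31 -3.708
vertex -0.062 3.395 -3.237
vertex 0.052 3.192 -4.127
endloop
endfacet
facet normal 0.124 -0.221 -0.967
outer loop
vertex 0.052 3.192 -4.127
vertex 1.522 1.285 -3.503
vertex -0.034 1.31 -3.708
endloop
endfacet
facet normal -0.124 0.221 0.967
outer loop
vertex -0.148 1.513 -2.818
vertex 1.494 3.37 -3.032
vertex -0.062 3.395 -3.237
endloop
endfacet
facet normal -0.044 -0.975 0.217
outer loop
vertex 1.408 1.488 -2.613
vertex -0.148 1.513 -2.818
vertex 1.522 1.285 -3.503
endloop
endfacet
facet normal -0.124 0.221 0.967
outer loop
vertex 1.408 1.488 -2.613
vertex 1.494 3.37 -3.032
vertex -0.148 1.513 -2.818
endloop
endfacet
facet normal 0.044 0.975 -0.217
outer loop
vertex -0.062 3.395 -3.237
vertex 1.494 3.37 -3.032
vertex 0.052 3.192 -4.127
endloop
endfacet
facet normal 0.124 -0.221 -0.967
outer loop
vertex 1.608 3.167 -3.922
vertex 1.522 1.285 -3.503
vertex 0.052 3.192 -4.127
endloop
endfacet
facet normal 0.044 0.975 -0.217
outer loop
vertex 0.052 3.192 -4.127
vertex 1.494 3.37 -3.032
vertex 1.608 3.167 -3.922
endloop
endfacet
facet normal 0.991 -0.016 0.131
outer loop
vertex 1.608 3.167 -3.922
vertex 1.408 1.488 -2.613
vertex 1.522 1.285 -3.503
endloop
endfacet
facet normal 0.991 -0.016 0.131
outer loop
vertex 1.494 3.37 -3.032
vertex 1.408 1.488 -2.613
vertex 1.608 3.167 -3.922
endloop
endfacet

endsolid
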